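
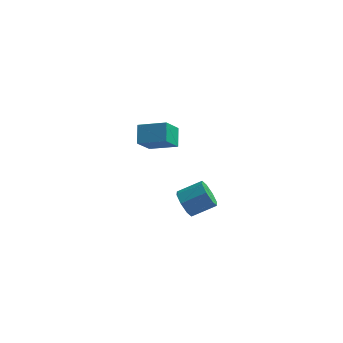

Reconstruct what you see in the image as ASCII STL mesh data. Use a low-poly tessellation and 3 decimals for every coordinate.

solid 
facet normal -0.824 -0.341 -0.453
outer loop
vertex -0.06 -4.251 2.059
vertex -0.477 -3.829 2.5
vertex -0.153 -3.737 1.841
endloop
endfacet
facet normal 0.542 -0.243 -0.804
outer loop
vertex -0.06 -4.251 2.059
vertex -0.153 -3.737 1.841
vertex 0.995 -3.814 2.638
endloop
endfacet
facet normal 0.543 -0.240 -0.805
outer loop
vertex 0.995 -3.814 2.638
vertex -0.153 -3.737 1.841
vertex 0.901 -3.299 2.421
endloop
endfacet
facet normal 0.824 0.341 0.453
outer loop
vertex 0.995 -3.814 2.638
vertex 0.901 -3.299 2.421
vertex 0.577 -3.391 3.08
endloop
endfacet
facet normal -0.824 -0.342 -0.453
outer loop
vertex -0.153 -3.737 1.841
vertex -0.477 -3.829 2.5
vertex -0.437 -3.276 2.01
endloop
endfacet
facet normal 0.266 0.472 -0.840
outer loop
vertex -0.153 -3.737 1.841
vertex -0.437 -3.276 2.01
vertex 0.901 -3.299 2.421
endloop
endfacet
facet normal 0.266 0.471 -0.841
outer loop
vertex 0.901 -3.299 2.421
vertex -0.437 -3.276 2.01
vertex 0.617 -2.839 2.589
endloop
endfacet
facet normal 0.823 0.343 0.453
outer loop
vertex 0.901 -3.299 2.421
vertex 0.617 -2.839 2.589
vertex 0.577 -3.391 3.08
endloop
endfacet
facet normal -0.824 -0.341 -0.452
outer loop
vertex -0.437 -3.276 2.01
vertex -0.477 -3.829 2.5
vertex -0.744 -3.139 2.466
endloop
endfacet
facet normal -0.165 0.908 -0.384
outer loop
vertex -0.437 -3.276 2.01
vertex -0.744 -3.139 2.466
vertex 0.617 -2.839 2.589
endloop
endfacet
facet normal -0.165 0.908 -0.384
outer loop
vertex 0.617 -2.839 2.589
vertex -0.744 -3.139 2.466
vertex 0.31 -2.702 3.045
endloop
endfacet
facet normal 0.824 0.342 0.452
outer loop
vertex 0.617 -2.839 2.589
vertex 0.31 -2.702 3.045
vertex 0.577 -3.391 3.08
endloop
endfacet
facet normal -0.824 -0.341 -0.453
outer loop
vertex -0.744 -3.139 2.466
vertex -0.477 -3.829 2.5
vertex -0.895 -3.406 2.942
endloop
endfacet
facet normal -0.500 0.813 0.297
outer loop
vertex -0.744 -3.139 2.466
vertex -0.895 -3.406 2.942
vertex 0.31 -2.702 3.045
endloop
endfacet
facet normal -0.500 0.813 0.298
outer loop
vertex 0.31 -2.702 3.045
vertex -0.895 -3.406 2.942
vertex 0.16 -2.969 3.521
endloop
endfacet
facet normal 0.824 0.342 0.452
outer loop
vertex 0.31 -2.702 3.045
vertex 0.16 -2.969 3.521
vertex 0.577 -3.391 3.08
endloop
endfacet
facet normal -0.824 -0.341 -0.453
outer loop
vertex -0.895 -3.406 2.942
vertex -0.477 -3.829 2.5
vertex -0.801 -3.921 3.159
endloop
endfacet
facet normal -0.542 0.241 0.805
outer loop
vertex -0.895 -3.406 2.942
vertex -0.801 -3.921 3.159
vertex 0.16 -2.969 3.521
endloop
endfacet
facet normal -0.543 0.243 0.804
outer loop
vertex 0.16 -2.969 3.521
vertex -0.801 -3.921 3.159
vertex 0.253 -3.483 3.739
endloop
endfacet
facet normal 0.824 0.341 0.453
outer loop
vertex 0.16 -2.969 3.521
vertex 0.253 -3.483 3.739
vertex 0.577 -3.391 3.08
endloop
endfacet
facet normal -0.823 -0.343 -0.453
outer loop
vertex -0.801 -3.921 3.159
vertex -0.477 -3.829 2.5
vertex -0.517 -4.381 2.991
endloop
endfacet
facet normal -0.267 -0.472 0.841
outer loop
vertex -0.801 -3.921 3.159
vertex -0.517 -4.381 2.991
vertex 0.253 -3.483 3.739
endloop
endfacet
facet normal -0.266 -0.472 0.841
outer loop
vertex 0.253 -3.483 3.739
vertex -0.517 -4.381 2.991
vertex 0.537 -3.944 3.57
endloop
endfacet
facet normal 0.824 0.342 0.453
outer loop
vertex 0.253 -3.483 3.739
vertex 0.537 -3.944 3.57
vertex 0.577 -3.391 3.08
endloop
endfacet
facet normal -0.824 -0.342 -0.452
outer loop
vertex -0.517 -4.381 2.991
vertex -0.477 -3.829 2.5
vertex -0.21 -4.518 2.535
endloop
endfacet
facet normal 0.165 -0.908 0.384
outer loop
vertex -0.517 -4.381 2.991
vertex -0.21 -4.518 2.535
vertex 0.537 -3.944 3.57
endloop
endfacet
facet normal 0.165 -0.908 0.384
outer loop
vertex 0.537 -3.944 3.57
vertex -0.21 -4.518 2.535
vertex 0.844 -4.081 3.114
endloop
endfacet
facet normal 0.824 0.341 0.452
outer loop
vertex 0.537 -3.944 3.57
vertex 0.844 -4.081 3.114
vertex 0.577 -3.391 3.08
endloop
endfacet
facet normal -0.824 -0.342 -0.452
outer loop
vertex -0.21 -4.518 2.535
vertex -0.477 -3.829 2.5
vertex -0.06 -4.251 2.059
endloop
endfacet
facet normal 0.501 -0.813 -0.298
outer loop
vertex -0.21 -4.518 2.535
vertex -0.06 -4.251 2.059
vertex 0.844 -4.081 3.114
endloop
endfacet
facet normal 0.500 -0.813 -0.298
outer loop
vertex 0.844 -4.081 3.114
vertex -0.06 -4.251 2.059
vertex 0.995 -3.814 2.638
endloop
endfacet
facet normal 0.824 0.341 0.453
outer loop
vertex 0.844 -4.081 3.114
vertex 0.995 -3.814 2.638
vertex 0.577 -3.391 3.08
endloop
endfacet
facet normal -0.947 0.057 -0.316
outer loop
vertex -4.037 2.349 2.585
vertex -3.643 3.217 1.561
vertex -3.867 1.488 1.921
endloop
endfacet
facet normal -0.282 -0.620 0.732
outer loop
vertex -2.437 1.403 2.399
vertex -4.037 2.349 2.585
vertex -3.867 1.488 1.921
endloop
endfacet
facet normal -0.947 0.057 -0.317
outer loop
vertex -3.867 1.488 1.921
vertex -3.643 3.217 1.561
vertex -3.472 2.357 0.897
endloop
endfacet
facet normal 0.155 -0.782 -0.604
outer loop
vertex -3.472 2.357 0.897
vertex -2.437 1.403 2.399
vertex -3.867 1.488 1.921
endloop
endfacet
facet normal -0.155 0.782 0.603
outer loop
vertex -4.037 2.349 2.585
vertex -2.213 3.132 2.039
vertex -3.643 3.217 1.561
endloop
endfacet
facet normal -0.282 -0.621 0.731
outer loop
vertex -2.608 2.263 3.063
vertex -4.037 2.349 2.585
vertex -2.437 1.403 2.399
endloop
endfacet
facet normal -0.155 0.782 0.604
outer loop
vertex -2.608 2.263 3.063
vertex -2.213 3.132 2.039
vertex -4.037 2.349 2.585
endloop
endfacet
facet normal 0.281 0.621 -0.732
outer loop
vertex -3.643 3.217 1.561
vertex -2.213 3.132 2.039
vertex -3.472 2.357 0.897
endloop
endfacet
facet normal 0.155 -0.782 -0.603
outer loop
vertex -2.043 2.271 1.375
vertex -2.437 1.403 2.399
vertex -3.472 2.357 0.897
endloop
endfacet
facet normal 0.282 0.620 -0.732
outer loop
vertex -3.472 2.357 0.897
vertex -2.213 3.132 2.039
vertex -2.043 2.271 1.375
endloop
endfacet
facet normal 0.947 -0.056 0.317
outer loop
vertex -2.043 2.271 1.375
vertex -2.608 2.263 3.063
vertex -2.437 1.403 2.399
endloop
endfacet
facet normal 0.947 -0.057 0.317
outer loop
vertex -2.213 3.132 2.039
vertex -2.608 2.263 3.063
vertex -2.043 2.271 1.375
endloop
endfacet

endsolid


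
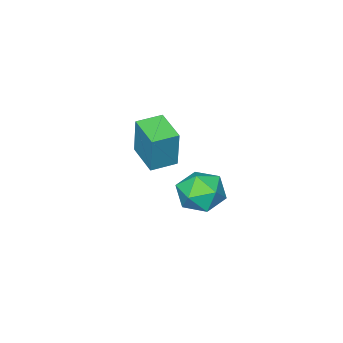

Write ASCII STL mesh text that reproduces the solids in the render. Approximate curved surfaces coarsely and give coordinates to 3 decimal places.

solid 
facet normal -0.946 0.321 0.050
outer loop
vertex -2.154 -4.123 2.485
vertex -1.642 -2.565 2.167
vertex -2.379 -4.467 0.436
endloop
endfacet
facet normal -0.307 -0.933 0.190
outer loop
vertex -1.178 -4.875 0.373
vertex -2.154 -4.123 2.485
vertex -2.379 -4.467 0.436
endloop
endfacet
facet normal -0.946 0.321 0.050
outer loop
vertex -2.379 -4.467 0.436
vertex -1.642 -2.565 2.167
vertex -1.867 -2.91 0.118
endloop
endfacet
facet normal -0.107 -0.165 -0.980
outer loop
vertex -1.867 -2.91 0.118
vertex -1.178 -4.875 0.373
vertex -2.379 -4.467 0.436
endloop
endfacet
facet normal 0.107 0.165 0.980
outer loop
vertex -2.154 -4.123 2.485
vertex -0.441 -2.973 2.104
vertex -1.642 -2.565 2.167
endloop
endfacet
facet normal -0.306 -0.933 0.191
outer loop
vertex -0.953 -4.53 2.422
vertex -2.154 -4.123 2.485
vertex -1.178 -4.875 0.373
endloop
endfacet
facet normal 0.107 0.165 0.980
outer loop
vertex -0.953 -4.53 2.422
vertex -0.441 -2.973 2.104
vertex -2.154 -4.123 2.485
endloop
endfacet
facet normal 0.307 0.932 -0.191
outer loop
vertex -1.642 -2.565 2.167
vertex -0.441 -2.973 2.104
vertex -1.867 -2.91 0.118
endloop
endfacet
facet normal -0.107 -0.165 -0.980
outer loop
vertex -0.666 -3.317 0.055
vertex -1.178 -4.875 0.373
vertex -1.867 -2.91 0.118
endloop
endfacet
facet normal 0.306 0.933 -0.190
outer loop
vertex -1.867 -2.91 0.118
vertex -0.441 -2.973 2.104
vertex -0.666 -3.317 0.055
endloop
endfacet
facet normal 0.946 -0.321 -0.050
outer loop
vertex -0.666 -3.317 0.055
vertex -0.953 -4.53 2.422
vertex -1.178 -4.875 0.373
endloop
endfacet
facet normal 0.946 -0.321 -0.050
outer loop
vertex -0.441 -2.973 2.104
vertex -0.953 -4.53 2.422
vertex -0.666 -3.317 0.055
endloop
endfacet
facet normal -0.385 -0.220 0.896
outer loop
vertex -0.07 1.371 2.4
vertex 0.269 0.305 2.284
vertex 0.949 1.062 2.762
endloop
endfacet
facet normal -0.170 0.459 0.872
outer loop
vertex -0.07 1.371 2.4
vertex 0.949 1.062 2.762
vertex 0.817 2.04 2.221
endloop
endfacet
facet normal -0.521 0.782 0.341
outer loop
vertex -0.07 1.371 2.4
vertex 0.817 2.04 2.221
vertex 0.054 1.886 1.408
endloop
endfacet
facet normal -0.953 0.302 0.038
outer loop
vertex -0.07 1.371 2.4
vertex 0.054 1.886 1.408
vertex -0.284 0.814 1.446
endloop
endfacet
facet normal -0.869 -0.318 0.380
outer loop
vertex -0.07 1.371 2.4
vertex -0.284 0.814 1.446
vertex 0.269 0.305 2.284
endloop
endfacet
facet normal 0.525 0.465 0.713
outer loop
vertex 0.817 2.04 2.221
vertex 0.949 1.062 2.762
vertex 1.704 1.386 1.994
endloop
endfacet
facet normal 0.178 -0.635 0.752
outer loop
vertex 0.949 1.062 2.762
vertex 0.269 0.305 2.284
vertex 1.366 0.314 2.032
endloop
endfacet
facet normal -0.605 -0.792 -0.082
outer loop
vertex 0.269 0.305 2.284
vertex -0.284 0.814 1.446
vertex 0.603 0.16 1.219
endloop
endfacet
facet normal -0.740 0.211 -0.639
outer loop
vertex -0.284 0.814 1.446
vertex 0.054 1.886 1.408
vertex 0.471 1.138 0.678
endloop
endfacet
facet normal -0.042 0.988 -0.148
outer loop
vertex 0.054 1.886 1.408
vertex 0.817 2.04 2.221
vertex 1.151 1.895 1.156
endloop
endfacet
facet normal 0.953 -0.302 -0.038
outer loop
vertex 1.49 0.829 1.04
vertex 1.704 1.386 1.994
vertex 1.366 0.314 2.032
endloop
endfacet
facet normal 0.521 -0.782 -0.341
outer loop
vertex 1.49 0.829 1.04
vertex 1.366 0.314 2.032
vertex 0.603 0.16 1.219
endloop
endfacet
facet normal 0.170 -0.459 -0.872
outer loop
vertex 1.49 0.829 1.04
vertex 0.603 0.16 1.219
vertex 0.471 1.138 0.678
endloop
endfacet
facet normal 0.385 0.220 -0.896
outer loop
vertex 1.49 0.829 1.04
vertex 0.471 1.138 0.678
vertex 1.151 1.895 1.156
endloop
endfacet
facet normal 0.869 0.318 -0.380
outer loop
vertex 1.49 0.829 1.04
vertex 1.151 1.895 1.156
vertex 1.704 1.386 1.994
endloop
endfacet
facet normal 0.740 -0.211 0.639
outer loop
vertex 1.366 0.314 2.032
vertex 1.704 1.386 1.994
vertex 0.949 1.062 2.762
endloop
endfacet
facet normal 0.042 -0.988 0.148
outer loop
vertex 0.603 0.16 1.219
vertex 1.366 0.314 2.032
vertex 0.269 0.305 2.284
endloop
endfacet
facet normal -0.525 -0.465 -0.713
outer loop
vertex 0.471 1.138 0.678
vertex 0.603 0.16 1.219
vertex -0.284 0.814 1.446
endloop
endfacet
facet normal -0.178 0.635 -0.752
outer loop
vertex 1.151 1.895 1.156
vertex 0.471 1.138 0.678
vertex 0.054 1.886 1.408
endloop
endfacet
facet normal 0.605 0.792 0.082
outer loop
vertex 1.704 1.386 1.994
vertex 1.151 1.895 1.156
vertex 0.817 2.04 2.221
endloop
endfacet

endsolid


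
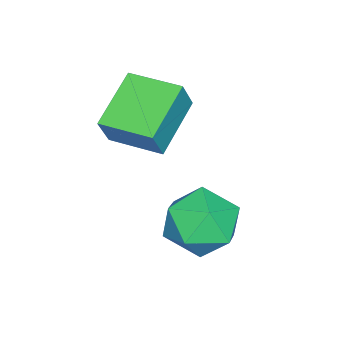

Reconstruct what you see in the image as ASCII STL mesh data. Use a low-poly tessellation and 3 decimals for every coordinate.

solid 
facet normal 0.155 -0.189 0.970
outer loop
vertex 3.664 1.355 -3.097
vertex 2.747 0.723 -3.073
vertex 3.732 0.265 -3.32
endloop
endfacet
facet normal 0.773 -0.080 0.629
outer loop
vertex 3.664 1.355 -3.097
vertex 3.732 0.265 -3.32
vertex 4.307 0.997 -3.933
endloop
endfacet
facet normal 0.751 0.569 0.334
outer loop
vertex 3.664 1.355 -3.097
vertex 4.307 0.997 -3.933
vertex 3.677 1.906 -4.065
endloop
endfacet
facet normal 0.120 0.862 0.492
outer loop
vertex 3.664 1.355 -3.097
vertex 3.677 1.906 -4.065
vertex 2.712 1.737 -3.533
endloop
endfacet
facet normal -0.248 0.393 0.885
outer loop
vertex 3.664 1.355 -3.097
vertex 2.712 1.737 -3.533
vertex 2.747 0.723 -3.073
endloop
endfacet
facet normal 0.822 -0.560 0.103
outer loop
vertex 4.307 0.997 -3.933
vertex 3.732 0.265 -3.32
vertex 3.788 0.143 -4.427
endloop
endfacet
facet normal -0.178 -0.735 0.654
outer loop
vertex 3.732 0.265 -3.32
vertex 2.747 0.723 -3.073
vertex 2.823 -0.026 -3.895
endloop
endfacet
facet normal -0.831 0.206 0.517
outer loop
vertex 2.747 0.723 -3.073
vertex 2.712 1.737 -3.533
vertex 2.193 0.883 -4.027
endloop
endfacet
facet normal -0.234 0.965 -0.118
outer loop
vertex 2.712 1.737 -3.533
vertex 3.677 1.906 -4.065
vertex 2.768 1.615 -4.64
endloop
endfacet
facet normal 0.787 0.491 -0.375
outer loop
vertex 3.677 1.906 -4.065
vertex 4.307 0.997 -3.933
vertex 3.753 1.157 -4.887
endloop
endfacet
facet normal -0.120 -0.862 -0.492
outer loop
vertex 2.836 0.525 -4.863
vertex 3.788 0.143 -4.427
vertex 2.823 -0.026 -3.895
endloop
endfacet
facet normal -0.751 -0.569 -0.334
outer loop
vertex 2.836 0.525 -4.863
vertex 2.823 -0.026 -3.895
vertex 2.193 0.883 -4.027
endloop
endfacet
facet normal -0.773 0.080 -0.629
outer loop
vertex 2.836 0.525 -4.863
vertex 2.193 0.883 -4.027
vertex 2.768 1.615 -4.64
endloop
endfacet
facet normal -0.155 0.189 -0.970
outer loop
vertex 2.836 0.525 -4.863
vertex 2.768 1.615 -4.64
vertex 3.753 1.157 -4.887
endloop
endfacet
facet normal 0.248 -0.393 -0.885
outer loop
vertex 2.836 0.525 -4.863
vertex 3.753 1.157 -4.887
vertex 3.788 0.143 -4.427
endloop
endfacet
facet normal 0.234 -0.965 0.118
outer loop
vertex 2.823 -0.026 -3.895
vertex 3.788 0.143 -4.427
vertex 3.732 0.265 -3.32
endloop
endfacet
facet normal -0.787 -0.491 0.375
outer loop
vertex 2.193 0.883 -4.027
vertex 2.823 -0.026 -3.895
vertex 2.747 0.723 -3.073
endloop
endfacet
facet normal -0.822 0.560 -0.103
outer loop
vertex 2.768 1.615 -4.64
vertex 2.193 0.883 -4.027
vertex 2.712 1.737 -3.533
endloop
endfacet
facet normal 0.178 0.735 -0.654
outer loop
vertex 3.753 1.157 -4.887
vertex 2.768 1.615 -4.64
vertex 3.677 1.906 -4.065
endloop
endfacet
facet normal 0.831 -0.206 -0.517
outer loop
vertex 3.788 0.143 -4.427
vertex 3.753 1.157 -4.887
vertex 4.307 0.997 -3.933
endloop
endfacet
facet normal -0.892 0.017 0.452
outer loop
vertex 1.229 -2.098 -0.722
vertex 1.277 -0.529 -0.686
vertex 0.723 -2.059 -1.721
endloop
endfacet
facet normal -0.031 -0.999 -0.023
outer loop
vertex 2.363 -2.091 -2.554
vertex 1.229 -2.098 -0.722
vertex 0.723 -2.059 -1.721
endloop
endfacet
facet normal -0.892 0.017 0.453
outer loop
vertex 0.723 -2.059 -1.721
vertex 1.277 -0.529 -0.686
vertex 0.771 -0.491 -1.684
endloop
endfacet
facet normal -0.452 0.035 -0.891
outer loop
vertex 0.771 -0.491 -1.684
vertex 2.363 -2.091 -2.554
vertex 0.723 -2.059 -1.721
endloop
endfacet
facet normal 0.452 -0.034 0.891
outer loop
vertex 1.229 -2.098 -0.722
vertex 2.917 -0.561 -1.519
vertex 1.277 -0.529 -0.686
endloop
endfacet
facet normal -0.030 -0.999 -0.023
outer loop
vertex 2.869 -2.129 -1.556
vertex 1.229 -2.098 -0.722
vertex 2.363 -2.091 -2.554
endloop
endfacet
facet normal 0.452 -0.035 0.891
outer loop
vertex 2.869 -2.129 -1.556
vertex 2.917 -0.561 -1.519
vertex 1.229 -2.098 -0.722
endloop
endfacet
facet normal 0.031 0.999 0.022
outer loop
vertex 1.277 -0.529 -0.686
vertex 2.917 -0.561 -1.519
vertex 0.771 -0.491 -1.684
endloop
endfacet
facet normal -0.453 0.034 -0.891
outer loop
vertex 2.411 -0.522 -2.518
vertex 2.363 -2.091 -2.554
vertex 0.771 -0.491 -1.684
endloop
endfacet
facet normal 0.031 0.999 0.023
outer loop
vertex 0.771 -0.491 -1.684
vertex 2.917 -0.561 -1.519
vertex 2.411 -0.522 -2.518
endloop
endfacet
facet normal 0.892 -0.017 -0.453
outer loop
vertex 2.411 -0.522 -2.518
vertex 2.869 -2.129 -1.556
vertex 2.363 -2.091 -2.554
endloop
endfacet
facet normal 0.892 -0.017 -0.452
outer loop
vertex 2.917 -0.561 -1.519
vertex 2.869 -2.129 -1.556
vertex 2.411 -0.522 -2.518
endloop
endfacet

endsolid


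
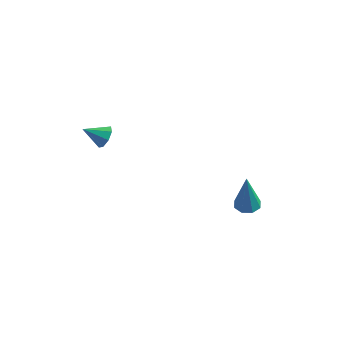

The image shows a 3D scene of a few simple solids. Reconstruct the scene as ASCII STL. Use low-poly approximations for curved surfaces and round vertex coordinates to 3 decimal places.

solid 
facet normal 0.023 0.045 -0.999
outer loop
vertex 2.802 2.193 -5.036
vertex 2.115 2.248 -5.049
vertex 2.639 2.695 -5.017
endloop
endfacet
facet normal 0.906 0.282 0.314
outer loop
vertex 2.802 2.193 -5.036
vertex 2.639 2.695 -5.017
vertex 2.065 2.152 -2.871
endloop
endfacet
facet normal 0.023 0.045 -0.999
outer loop
vertex 2.639 2.695 -5.017
vertex 2.115 2.248 -5.049
vertex 2.169 2.935 -5.017
endloop
endfacet
facet normal 0.430 0.841 0.328
outer loop
vertex 2.639 2.695 -5.017
vertex 2.169 2.935 -5.017
vertex 2.065 2.152 -2.871
endloop
endfacet
facet normal 0.021 0.045 -0.999
outer loop
vertex 2.169 2.935 -5.017
vertex 2.115 2.248 -5.049
vertex 1.667 2.773 -5.035
endloop
endfacet
facet normal -0.302 0.900 0.314
outer loop
vertex 2.169 2.935 -5.017
vertex 1.667 2.773 -5.035
vertex 2.065 2.152 -2.871
endloop
endfacet
facet normal 0.023 0.046 -0.999
outer loop
vertex 1.667 2.773 -5.035
vertex 2.115 2.248 -5.049
vertex 1.427 2.303 -5.062
endloop
endfacet
facet normal -0.861 0.424 0.280
outer loop
vertex 1.667 2.773 -5.035
vertex 1.427 2.303 -5.062
vertex 2.065 2.152 -2.871
endloop
endfacet
facet normal 0.022 0.043 -0.999
outer loop
vertex 1.427 2.303 -5.062
vertex 2.115 2.248 -5.049
vertex 1.59 1.801 -5.08
endloop
endfacet
facet normal -0.919 -0.307 0.246
outer loop
vertex 1.427 2.303 -5.062
vertex 1.59 1.801 -5.08
vertex 2.065 2.152 -2.871
endloop
endfacet
facet normal 0.022 0.043 -0.999
outer loop
vertex 1.59 1.801 -5.08
vertex 2.115 2.248 -5.049
vertex 2.06 1.561 -5.08
endloop
endfacet
facet normal -0.442 -0.866 0.233
outer loop
vertex 1.59 1.801 -5.08
vertex 2.06 1.561 -5.08
vertex 2.065 2.152 -2.871
endloop
endfacet
facet normal 0.022 0.043 -0.999
outer loop
vertex 2.06 1.561 -5.08
vertex 2.115 2.248 -5.049
vertex 2.562 1.723 -5.062
endloop
endfacet
facet normal 0.290 -0.925 0.247
outer loop
vertex 2.06 1.561 -5.08
vertex 2.562 1.723 -5.062
vertex 2.065 2.152 -2.871
endloop
endfacet
facet normal 0.022 0.044 -0.999
outer loop
vertex 2.562 1.723 -5.062
vertex 2.115 2.248 -5.049
vertex 2.802 2.193 -5.036
endloop
endfacet
facet normal 0.849 -0.449 0.280
outer loop
vertex 2.562 1.723 -5.062
vertex 2.802 2.193 -5.036
vertex 2.065 2.152 -2.871
endloop
endfacet
facet normal 0.789 0.330 -0.518
outer loop
vertex -3.153 -2.025 2.813
vertex -3.51 -2.005 2.282
vertex -3.374 -1.592 2.752
endloop
endfacet
facet normal 0.022 0.150 0.988
outer loop
vertex -3.153 -2.025 2.813
vertex -3.374 -1.592 2.752
vertex -4.45 -2.395 2.898
endloop
endfacet
facet normal 0.790 0.329 -0.517
outer loop
vertex -3.374 -1.592 2.752
vertex -3.51 -2.005 2.282
vertex -3.674 -1.4 2.416
endloop
endfacet
facet normal -0.372 0.623 0.688
outer loop
vertex -3.374 -1.592 2.752
vertex -3.674 -1.4 2.416
vertex -4.45 -2.395 2.898
endloop
endfacet
facet normal 0.790 0.329 -0.517
outer loop
vertex -3.674 -1.4 2.416
vertex -3.51 -2.005 2.282
vertex -3.878 -1.563 2.001
endloop
endfacet
facet normal -0.755 0.645 0.117
outer loop
vertex -3.674 -1.4 2.416
vertex -3.878 -1.563 2.001
vertex -4.45 -2.395 2.898
endloop
endfacet
facet normal 0.790 0.329 -0.517
outer loop
vertex -3.878 -1.563 2.001
vertex -3.51 -2.005 2.282
vertex -3.866 -1.984 1.751
endloop
endfacet
facet normal -0.900 0.203 -0.385
outer loop
vertex -3.878 -1.563 2.001
vertex -3.866 -1.984 1.751
vertex -4.45 -2.395 2.898
endloop
endfacet
facet normal 0.790 0.329 -0.517
outer loop
vertex -3.866 -1.984 1.751
vertex -3.51 -2.005 2.282
vertex -3.646 -2.417 1.812
endloop
endfacet
facet normal -0.725 -0.443 -0.528
outer loop
vertex -3.866 -1.984 1.751
vertex -3.646 -2.417 1.812
vertex -4.45 -2.395 2.898
endloop
endfacet
facet normal 0.791 0.328 -0.517
outer loop
vertex -3.646 -2.417 1.812
vertex -3.51 -2.005 2.282
vertex -3.346 -2.609 2.149
endloop
endfacet
facet normal -0.331 -0.916 -0.227
outer loop
vertex -3.646 -2.417 1.812
vertex -3.346 -2.609 2.149
vertex -4.45 -2.395 2.898
endloop
endfacet
facet normal 0.790 0.329 -0.518
outer loop
vertex -3.346 -2.609 2.149
vertex -3.51 -2.005 2.282
vertex -3.142 -2.446 2.563
endloop
endfacet
facet normal 0.051 -0.938 0.344
outer loop
vertex -3.346 -2.609 2.149
vertex -3.142 -2.446 2.563
vertex -4.45 -2.395 2.898
endloop
endfacet
facet normal 0.790 0.328 -0.518
outer loop
vertex -3.142 -2.446 2.563
vertex -3.51 -2.005 2.282
vertex -3.153 -2.025 2.813
endloop
endfacet
facet normal 0.197 -0.497 0.845
outer loop
vertex -3.142 -2.446 2.563
vertex -3.153 -2.025 2.813
vertex -4.45 -2.395 2.898
endloop
endfacet

endsolid


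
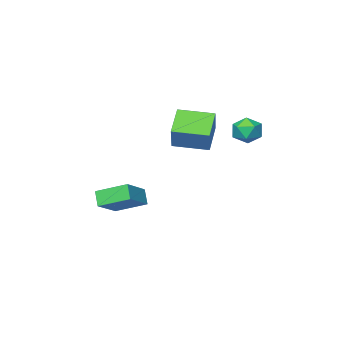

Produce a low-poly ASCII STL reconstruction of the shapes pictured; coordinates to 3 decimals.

solid 
facet normal -0.718 0.689 -0.095
outer loop
vertex -1.612 1.194 2.044
vertex -0.752 1.97 1.173
vertex -2.11 0.526 0.957
endloop
endfacet
facet normal -0.593 -0.536 0.601
outer loop
vertex -0.968 -0.57 1.107
vertex -1.612 1.194 2.044
vertex -2.11 0.526 0.957
endloop
endfacet
facet normal -0.718 0.689 -0.095
outer loop
vertex -2.11 0.526 0.957
vertex -0.752 1.97 1.173
vertex -1.25 1.302 0.085
endloop
endfacet
facet normal -0.364 -0.488 -0.793
outer loop
vertex -1.25 1.302 0.085
vertex -0.968 -0.57 1.107
vertex -2.11 0.526 0.957
endloop
endfacet
facet normal 0.364 0.488 0.794
outer loop
vertex -1.612 1.194 2.044
vertex 0.39 0.874 1.323
vertex -0.752 1.97 1.173
endloop
endfacet
facet normal -0.594 -0.536 0.601
outer loop
vertex -0.47 0.098 2.195
vertex -1.612 1.194 2.044
vertex -0.968 -0.57 1.107
endloop
endfacet
facet normal 0.364 0.488 0.793
outer loop
vertex -0.47 0.098 2.195
vertex 0.39 0.874 1.323
vertex -1.612 1.194 2.044
endloop
endfacet
facet normal 0.593 0.536 -0.601
outer loop
vertex -0.752 1.97 1.173
vertex 0.39 0.874 1.323
vertex -1.25 1.302 0.085
endloop
endfacet
facet normal -0.363 -0.488 -0.794
outer loop
vertex -0.108 0.206 0.236
vertex -0.968 -0.57 1.107
vertex -1.25 1.302 0.085
endloop
endfacet
facet normal 0.593 0.536 -0.601
outer loop
vertex -1.25 1.302 0.085
vertex 0.39 0.874 1.323
vertex -0.108 0.206 0.236
endloop
endfacet
facet normal 0.718 -0.690 0.095
outer loop
vertex -0.108 0.206 0.236
vertex -0.47 0.098 2.195
vertex -0.968 -0.57 1.107
endloop
endfacet
facet normal 0.718 -0.689 0.095
outer loop
vertex 0.39 0.874 1.323
vertex -0.47 0.098 2.195
vertex -0.108 0.206 0.236
endloop
endfacet
facet normal -0.562 0.739 0.373
outer loop
vertex 1.435 -0.776 -1.918
vertex 1.618 -0.3 -2.586
vertex 0.198 -1.342 -2.66
endloop
endfacet
facet normal -0.218 -0.566 0.795
outer loop
vertex 1.062 -2.48 -3.234
vertex 1.435 -0.776 -1.918
vertex 0.198 -1.342 -2.66
endloop
endfacet
facet normal -0.561 0.739 0.373
outer loop
vertex 0.198 -1.342 -2.66
vertex 1.618 -0.3 -2.586
vertex 0.38 -0.866 -3.328
endloop
endfacet
facet normal -0.799 -0.365 -0.478
outer loop
vertex 0.38 -0.866 -3.328
vertex 1.062 -2.48 -3.234
vertex 0.198 -1.342 -2.66
endloop
endfacet
facet normal 0.799 0.365 0.479
outer loop
vertex 1.435 -0.776 -1.918
vertex 2.482 -1.438 -3.16
vertex 1.618 -0.3 -2.586
endloop
endfacet
facet normal -0.218 -0.566 0.795
outer loop
vertex 2.3 -1.914 -2.492
vertex 1.435 -0.776 -1.918
vertex 1.062 -2.48 -3.234
endloop
endfacet
facet normal 0.798 0.366 0.478
outer loop
vertex 2.3 -1.914 -2.492
vertex 2.482 -1.438 -3.16
vertex 1.435 -0.776 -1.918
endloop
endfacet
facet normal 0.218 0.566 -0.795
outer loop
vertex 1.618 -0.3 -2.586
vertex 2.482 -1.438 -3.16
vertex 0.38 -0.866 -3.328
endloop
endfacet
facet normal -0.798 -0.365 -0.479
outer loop
vertex 1.245 -2.004 -3.902
vertex 1.062 -2.48 -3.234
vertex 0.38 -0.866 -3.328
endloop
endfacet
facet normal 0.218 0.566 -0.795
outer loop
vertex 0.38 -0.866 -3.328
vertex 2.482 -1.438 -3.16
vertex 1.245 -2.004 -3.902
endloop
endfacet
facet normal 0.561 -0.739 -0.373
outer loop
vertex 1.245 -2.004 -3.902
vertex 2.3 -1.914 -2.492
vertex 1.062 -2.48 -3.234
endloop
endfacet
facet normal 0.562 -0.738 -0.373
outer loop
vertex 2.482 -1.438 -3.16
vertex 2.3 -1.914 -2.492
vertex 1.245 -2.004 -3.902
endloop
endfacet
facet normal -0.605 -0.212 0.767
outer loop
vertex -1.821 4.022 2.18
vertex -1.669 3.327 2.108
vertex -1.27 3.738 2.536
endloop
endfacet
facet normal -0.318 0.438 0.841
outer loop
vertex -1.821 4.022 2.18
vertex -1.27 3.738 2.536
vertex -1.204 4.379 2.227
endloop
endfacet
facet normal -0.498 0.824 0.270
outer loop
vertex -1.821 4.022 2.18
vertex -1.204 4.379 2.227
vertex -1.562 4.365 1.609
endloop
endfacet
facet normal -0.896 0.414 -0.158
outer loop
vertex -1.821 4.022 2.18
vertex -1.562 4.365 1.609
vertex -1.85 3.714 1.535
endloop
endfacet
facet normal -0.962 -0.226 0.151
outer loop
vertex -1.821 4.022 2.18
vertex -1.85 3.714 1.535
vertex -1.669 3.327 2.108
endloop
endfacet
facet normal 0.391 0.367 0.844
outer loop
vertex -1.204 4.379 2.227
vertex -1.27 3.738 2.536
vertex -0.67 3.906 2.185
endloop
endfacet
facet normal -0.072 -0.685 0.725
outer loop
vertex -1.27 3.738 2.536
vertex -1.669 3.327 2.108
vertex -0.958 3.255 2.111
endloop
endfacet
facet normal -0.650 -0.709 -0.274
outer loop
vertex -1.669 3.327 2.108
vertex -1.85 3.714 1.535
vertex -1.316 3.241 1.493
endloop
endfacet
facet normal -0.544 0.328 -0.772
outer loop
vertex -1.85 3.714 1.535
vertex -1.562 4.365 1.609
vertex -1.25 3.882 1.184
endloop
endfacet
facet normal 0.101 0.992 -0.081
outer loop
vertex -1.562 4.365 1.609
vertex -1.204 4.379 2.227
vertex -0.851 4.293 1.612
endloop
endfacet
facet normal 0.896 -0.414 0.158
outer loop
vertex -0.699 3.598 1.54
vertex -0.67 3.906 2.185
vertex -0.958 3.255 2.111
endloop
endfacet
facet normal 0.498 -0.824 -0.270
outer loop
vertex -0.699 3.598 1.54
vertex -0.958 3.255 2.111
vertex -1.316 3.241 1.493
endloop
endfacet
facet normal 0.318 -0.438 -0.841
outer loop
vertex -0.699 3.598 1.54
vertex -1.316 3.241 1.493
vertex -1.25 3.882 1.184
endloop
endfacet
facet normal 0.605 0.212 -0.767
outer loop
vertex -0.699 3.598 1.54
vertex -1.25 3.882 1.184
vertex -0.851 4.293 1.612
endloop
endfacet
facet normal 0.962 0.226 -0.151
outer loop
vertex -0.699 3.598 1.54
vertex -0.851 4.293 1.612
vertex -0.67 3.906 2.185
endloop
endfacet
facet normal 0.544 -0.328 0.772
outer loop
vertex -0.958 3.255 2.111
vertex -0.67 3.906 2.185
vertex -1.27 3.738 2.536
endloop
endfacet
facet normal -0.101 -0.992 0.081
outer loop
vertex -1.316 3.241 1.493
vertex -0.958 3.255 2.111
vertex -1.669 3.327 2.108
endloop
endfacet
facet normal -0.391 -0.367 -0.844
outer loop
vertex -1.25 3.882 1.184
vertex -1.316 3.241 1.493
vertex -1.85 3.714 1.535
endloop
endfacet
facet normal 0.072 0.685 -0.725
outer loop
vertex -0.851 4.293 1.612
vertex -1.25 3.882 1.184
vertex -1.562 4.365 1.609
endloop
endfacet
facet normal 0.650 0.709 0.274
outer loop
vertex -0.67 3.906 2.185
vertex -0.851 4.293 1.612
vertex -1.204 4.379 2.227
endloop
endfacet

endsolid


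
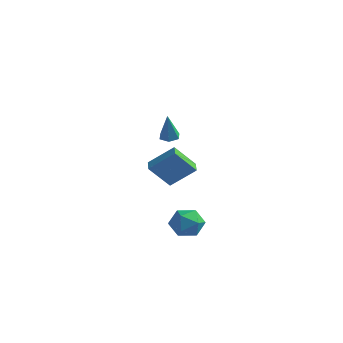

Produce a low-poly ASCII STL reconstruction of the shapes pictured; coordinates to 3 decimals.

solid 
facet normal -0.642 -0.425 -0.638
outer loop
vertex 0.488 0.919 -0.423
vertex -0.123 1.585 -0.251
vertex 1.203 1.936 -1.82
endloop
endfacet
facet normal 0.664 -0.724 -0.187
outer loop
vertex 2.443 2.755 -0.589
vertex 0.488 0.919 -0.423
vertex 1.203 1.936 -1.82
endloop
endfacet
facet normal -0.642 -0.425 -0.638
outer loop
vertex 1.203 1.936 -1.82
vertex -0.123 1.585 -0.251
vertex 0.592 2.602 -1.648
endloop
endfacet
facet normal 0.382 0.544 -0.747
outer loop
vertex 0.592 2.602 -1.648
vertex 2.443 2.755 -0.589
vertex 1.203 1.936 -1.82
endloop
endfacet
facet normal -0.382 -0.544 0.747
outer loop
vertex 0.488 0.919 -0.423
vertex 1.117 2.404 0.98
vertex -0.123 1.585 -0.251
endloop
endfacet
facet normal 0.664 -0.724 -0.187
outer loop
vertex 1.728 1.738 0.808
vertex 0.488 0.919 -0.423
vertex 2.443 2.755 -0.589
endloop
endfacet
facet normal -0.382 -0.544 0.747
outer loop
vertex 1.728 1.738 0.808
vertex 1.117 2.404 0.98
vertex 0.488 0.919 -0.423
endloop
endfacet
facet normal -0.664 0.724 0.187
outer loop
vertex -0.123 1.585 -0.251
vertex 1.117 2.404 0.98
vertex 0.592 2.602 -1.648
endloop
endfacet
facet normal 0.382 0.544 -0.747
outer loop
vertex 1.832 3.421 -0.417
vertex 2.443 2.755 -0.589
vertex 0.592 2.602 -1.648
endloop
endfacet
facet normal -0.664 0.724 0.187
outer loop
vertex 0.592 2.602 -1.648
vertex 1.117 2.404 0.98
vertex 1.832 3.421 -0.417
endloop
endfacet
facet normal 0.642 0.425 0.638
outer loop
vertex 1.832 3.421 -0.417
vertex 1.728 1.738 0.808
vertex 2.443 2.755 -0.589
endloop
endfacet
facet normal 0.642 0.425 0.638
outer loop
vertex 1.117 2.404 0.98
vertex 1.728 1.738 0.808
vertex 1.832 3.421 -0.417
endloop
endfacet
facet normal -0.124 -0.101 0.987
outer loop
vertex 3.926 0.877 -2.735
vertex 2.91 0.508 -2.9
vertex 3.747 -0.194 -2.867
endloop
endfacet
facet normal 0.560 -0.193 0.806
outer loop
vertex 3.926 0.877 -2.735
vertex 3.747 -0.194 -2.867
vertex 4.606 0.281 -3.35
endloop
endfacet
facet normal 0.782 0.402 0.476
outer loop
vertex 3.926 0.877 -2.735
vertex 4.606 0.281 -3.35
vertex 4.298 1.276 -3.683
endloop
endfacet
facet normal 0.236 0.859 0.454
outer loop
vertex 3.926 0.877 -2.735
vertex 4.298 1.276 -3.683
vertex 3.25 1.417 -3.405
endloop
endfacet
facet normal -0.325 0.549 0.770
outer loop
vertex 3.926 0.877 -2.735
vertex 3.25 1.417 -3.405
vertex 2.91 0.508 -2.9
endloop
endfacet
facet normal 0.594 -0.730 0.339
outer loop
vertex 4.606 0.281 -3.35
vertex 3.747 -0.194 -2.867
vertex 4.01 -0.457 -3.895
endloop
endfacet
facet normal -0.513 -0.582 0.631
outer loop
vertex 3.747 -0.194 -2.867
vertex 2.91 0.508 -2.9
vertex 2.962 -0.316 -3.617
endloop
endfacet
facet normal -0.837 0.469 0.281
outer loop
vertex 2.91 0.508 -2.9
vertex 3.25 1.417 -3.405
vertex 2.654 0.679 -3.95
endloop
endfacet
facet normal 0.069 0.971 -0.231
outer loop
vertex 3.25 1.417 -3.405
vertex 4.298 1.276 -3.683
vertex 3.513 1.154 -4.433
endloop
endfacet
facet normal 0.953 0.230 -0.195
outer loop
vertex 4.298 1.276 -3.683
vertex 4.606 0.281 -3.35
vertex 4.35 0.452 -4.4
endloop
endfacet
facet normal -0.236 -0.859 -0.454
outer loop
vertex 3.334 0.083 -4.565
vertex 4.01 -0.457 -3.895
vertex 2.962 -0.316 -3.617
endloop
endfacet
facet normal -0.782 -0.402 -0.476
outer loop
vertex 3.334 0.083 -4.565
vertex 2.962 -0.316 -3.617
vertex 2.654 0.679 -3.95
endloop
endfacet
facet normal -0.560 0.193 -0.806
outer loop
vertex 3.334 0.083 -4.565
vertex 2.654 0.679 -3.95
vertex 3.513 1.154 -4.433
endloop
endfacet
facet normal 0.124 0.101 -0.987
outer loop
vertex 3.334 0.083 -4.565
vertex 3.513 1.154 -4.433
vertex 4.35 0.452 -4.4
endloop
endfacet
facet normal 0.325 -0.549 -0.770
outer loop
vertex 3.334 0.083 -4.565
vertex 4.35 0.452 -4.4
vertex 4.01 -0.457 -3.895
endloop
endfacet
facet normal -0.069 -0.971 0.231
outer loop
vertex 2.962 -0.316 -3.617
vertex 4.01 -0.457 -3.895
vertex 3.747 -0.194 -2.867
endloop
endfacet
facet normal -0.953 -0.230 0.195
outer loop
vertex 2.654 0.679 -3.95
vertex 2.962 -0.316 -3.617
vertex 2.91 0.508 -2.9
endloop
endfacet
facet normal -0.594 0.730 -0.339
outer loop
vertex 3.513 1.154 -4.433
vertex 2.654 0.679 -3.95
vertex 3.25 1.417 -3.405
endloop
endfacet
facet normal 0.513 0.582 -0.631
outer loop
vertex 4.35 0.452 -4.4
vertex 3.513 1.154 -4.433
vertex 4.298 1.276 -3.683
endloop
endfacet
facet normal 0.837 -0.469 -0.281
outer loop
vertex 4.01 -0.457 -3.895
vertex 4.35 0.452 -4.4
vertex 4.606 0.281 -3.35
endloop
endfacet
facet normal -0.174 0.301 -0.938
outer loop
vertex 3.503 -0.885 2.772
vertex 3.174 -0.44 2.976
vertex 3.753 -0.364 2.893
endloop
endfacet
facet normal 0.903 -0.430 -0.013
outer loop
vertex 3.503 -0.885 2.772
vertex 3.753 -0.364 2.893
vertex 3.486 -0.98 4.664
endloop
endfacet
facet normal -0.174 0.299 -0.938
outer loop
vertex 3.753 -0.364 2.893
vertex 3.174 -0.44 2.976
vertex 3.424 0.081 3.096
endloop
endfacet
facet normal 0.828 0.479 0.291
outer loop
vertex 3.753 -0.364 2.893
vertex 3.424 0.081 3.096
vertex 3.486 -0.98 4.664
endloop
endfacet
facet normal -0.174 0.299 -0.938
outer loop
vertex 3.424 0.081 3.096
vertex 3.174 -0.44 2.976
vertex 2.845 0.005 3.179
endloop
endfacet
facet normal -0.028 0.827 0.561
outer loop
vertex 3.424 0.081 3.096
vertex 2.845 0.005 3.179
vertex 3.486 -0.98 4.664
endloop
endfacet
facet normal -0.173 0.300 -0.938
outer loop
vertex 2.845 0.005 3.179
vertex 3.174 -0.44 2.976
vertex 2.595 -0.515 3.059
endloop
endfacet
facet normal -0.808 0.267 0.526
outer loop
vertex 2.845 0.005 3.179
vertex 2.595 -0.515 3.059
vertex 3.486 -0.98 4.664
endloop
endfacet
facet normal -0.173 0.301 -0.938
outer loop
vertex 2.595 -0.515 3.059
vertex 3.174 -0.44 2.976
vertex 2.924 -0.961 2.855
endloop
endfacet
facet normal -0.734 -0.642 0.221
outer loop
vertex 2.595 -0.515 3.059
vertex 2.924 -0.961 2.855
vertex 3.486 -0.98 4.664
endloop
endfacet
facet normal -0.174 0.301 -0.938
outer loop
vertex 2.924 -0.961 2.855
vertex 3.174 -0.44 2.976
vertex 3.503 -0.885 2.772
endloop
endfacet
facet normal 0.123 -0.991 -0.049
outer loop
vertex 2.924 -0.961 2.855
vertex 3.503 -0.885 2.772
vertex 3.486 -0.98 4.664
endloop
endfacet

endsolid


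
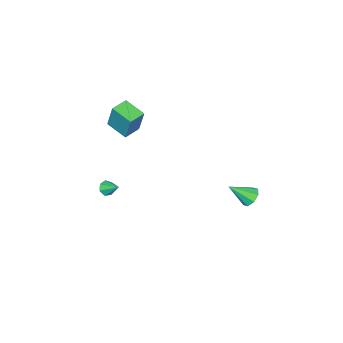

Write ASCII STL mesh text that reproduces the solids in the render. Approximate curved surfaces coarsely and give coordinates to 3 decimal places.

solid 
facet normal -0.995 0.047 0.085
outer loop
vertex 0.419 -4.373 4.245
vertex 0.447 -2.928 3.773
vertex 0.238 -4.957 2.446
endloop
endfacet
facet normal -0.019 -0.950 0.310
outer loop
vertex 1.393 -5.012 2.347
vertex 0.419 -4.373 4.245
vertex 0.238 -4.957 2.446
endloop
endfacet
facet normal -0.995 0.047 0.085
outer loop
vertex 0.238 -4.957 2.446
vertex 0.447 -2.928 3.773
vertex 0.266 -3.513 1.974
endloop
endfacet
facet normal -0.096 -0.308 -0.947
outer loop
vertex 0.266 -3.513 1.974
vertex 1.393 -5.012 2.347
vertex 0.238 -4.957 2.446
endloop
endfacet
facet normal 0.096 0.307 0.947
outer loop
vertex 0.419 -4.373 4.245
vertex 1.602 -2.983 3.674
vertex 0.447 -2.928 3.773
endloop
endfacet
facet normal -0.018 -0.950 0.311
outer loop
vertex 1.574 -4.427 4.146
vertex 0.419 -4.373 4.245
vertex 1.393 -5.012 2.347
endloop
endfacet
facet normal 0.096 0.308 0.947
outer loop
vertex 1.574 -4.427 4.146
vertex 1.602 -2.983 3.674
vertex 0.419 -4.373 4.245
endloop
endfacet
facet normal 0.019 0.950 -0.311
outer loop
vertex 0.447 -2.928 3.773
vertex 1.602 -2.983 3.674
vertex 0.266 -3.513 1.974
endloop
endfacet
facet normal -0.096 -0.307 -0.947
outer loop
vertex 1.421 -3.567 1.875
vertex 1.393 -5.012 2.347
vertex 0.266 -3.513 1.974
endloop
endfacet
facet normal 0.018 0.950 -0.310
outer loop
vertex 0.266 -3.513 1.974
vertex 1.602 -2.983 3.674
vertex 1.421 -3.567 1.875
endloop
endfacet
facet normal 0.995 -0.047 -0.085
outer loop
vertex 1.421 -3.567 1.875
vertex 1.574 -4.427 4.146
vertex 1.393 -5.012 2.347
endloop
endfacet
facet normal 0.995 -0.047 -0.085
outer loop
vertex 1.602 -2.983 3.674
vertex 1.574 -4.427 4.146
vertex 1.421 -3.567 1.875
endloop
endfacet
facet normal -0.547 0.565 -0.618
outer loop
vertex -0.07 4.49 -1.07
vertex -0.681 4.216 -0.78
vertex -0.253 4.789 -0.635
endloop
endfacet
facet normal 0.920 0.368 0.134
outer loop
vertex -0.07 4.49 -1.07
vertex -0.253 4.789 -0.635
vertex 0.221 3.284 0.24
endloop
endfacet
facet normal -0.547 0.565 -0.618
outer loop
vertex -0.253 4.789 -0.635
vertex -0.681 4.216 -0.78
vertex -0.686 4.753 -0.285
endloop
endfacet
facet normal 0.498 0.548 0.672
outer loop
vertex -0.253 4.789 -0.635
vertex -0.686 4.753 -0.285
vertex 0.221 3.284 0.24
endloop
endfacet
facet normal -0.547 0.565 -0.618
outer loop
vertex -0.686 4.753 -0.285
vertex -0.681 4.216 -0.78
vertex -1.117 4.402 -0.224
endloop
endfacet
facet normal -0.095 0.283 0.955
outer loop
vertex -0.686 4.753 -0.285
vertex -1.117 4.402 -0.224
vertex 0.221 3.284 0.24
endloop
endfacet
facet normal -0.547 0.565 -0.618
outer loop
vertex -1.117 4.402 -0.224
vertex -0.681 4.216 -0.78
vertex -1.292 3.943 -0.489
endloop
endfacet
facet normal -0.512 -0.275 0.814
outer loop
vertex -1.117 4.402 -0.224
vertex -1.292 3.943 -0.489
vertex 0.221 3.284 0.24
endloop
endfacet
facet normal -0.547 0.565 -0.618
outer loop
vertex -1.292 3.943 -0.489
vertex -0.681 4.216 -0.78
vertex -1.11 3.643 -0.924
endloop
endfacet
facet normal -0.507 -0.794 0.335
outer loop
vertex -1.292 3.943 -0.489
vertex -1.11 3.643 -0.924
vertex 0.221 3.284 0.24
endloop
endfacet
facet normal -0.547 0.565 -0.617
outer loop
vertex -1.11 3.643 -0.924
vertex -0.681 4.216 -0.78
vertex -0.677 3.68 -1.274
endloop
endfacet
facet normal -0.083 -0.975 -0.206
outer loop
vertex -1.11 3.643 -0.924
vertex -0.677 3.68 -1.274
vertex 0.221 3.284 0.24
endloop
endfacet
facet normal -0.547 0.565 -0.618
outer loop
vertex -0.677 3.68 -1.274
vertex -0.681 4.216 -0.78
vertex -0.246 4.03 -1.335
endloop
endfacet
facet normal 0.508 -0.710 -0.487
outer loop
vertex -0.677 3.68 -1.274
vertex -0.246 4.03 -1.335
vertex 0.221 3.284 0.24
endloop
endfacet
facet normal -0.547 0.565 -0.618
outer loop
vertex -0.246 4.03 -1.335
vertex -0.681 4.216 -0.78
vertex -0.07 4.49 -1.07
endloop
endfacet
facet normal 0.925 -0.154 -0.347
outer loop
vertex -0.246 4.03 -1.335
vertex -0.07 4.49 -1.07
vertex 0.221 3.284 0.24
endloop
endfacet
facet normal -0.013 -0.831 -0.556
outer loop
vertex 2.935 -3.957 -2.811
vertex 2.512 -4.165 -2.49
vertex 2.477 -3.848 -2.963
endloop
endfacet
facet normal 0.352 0.798 -0.490
outer loop
vertex 2.935 -3.957 -2.811
vertex 2.477 -3.848 -2.963
vertex 2.528 -3.175 -1.83
endloop
endfacet
facet normal -0.013 -0.831 -0.556
outer loop
vertex 2.477 -3.848 -2.963
vertex 2.512 -4.165 -2.49
vertex 2.046 -3.978 -2.759
endloop
endfacet
facet normal -0.444 0.779 -0.443
outer loop
vertex 2.477 -3.848 -2.963
vertex 2.046 -3.978 -2.759
vertex 2.528 -3.175 -1.83
endloop
endfacet
facet normal -0.013 -0.831 -0.555
outer loop
vertex 2.046 -3.978 -2.759
vertex 2.512 -4.165 -2.49
vertex 1.966 -4.248 -2.353
endloop
endfacet
facet normal -0.901 0.422 0.103
outer loop
vertex 2.046 -3.978 -2.759
vertex 1.966 -4.248 -2.353
vertex 2.528 -3.175 -1.83
endloop
endfacet
facet normal -0.013 -0.831 -0.556
outer loop
vertex 1.966 -4.248 -2.353
vertex 2.512 -4.165 -2.49
vertex 2.297 -4.456 -2.05
endloop
endfacet
facet normal -0.677 -0.004 0.736
outer loop
vertex 1.966 -4.248 -2.353
vertex 2.297 -4.456 -2.05
vertex 2.528 -3.175 -1.83
endloop
endfacet
facet normal -0.012 -0.831 -0.556
outer loop
vertex 2.297 -4.456 -2.05
vertex 2.512 -4.165 -2.49
vertex 2.791 -4.444 -2.079
endloop
endfacet
facet normal 0.062 -0.180 0.982
outer loop
vertex 2.297 -4.456 -2.05
vertex 2.791 -4.444 -2.079
vertex 2.528 -3.175 -1.83
endloop
endfacet
facet normal -0.013 -0.831 -0.555
outer loop
vertex 2.791 -4.444 -2.079
vertex 2.512 -4.165 -2.49
vertex 3.075 -4.222 -2.418
endloop
endfacet
facet normal 0.757 0.029 0.653
outer loop
vertex 2.791 -4.444 -2.079
vertex 3.075 -4.222 -2.418
vertex 2.528 -3.175 -1.83
endloop
endfacet
facet normal -0.013 -0.831 -0.556
outer loop
vertex 3.075 -4.222 -2.418
vertex 2.512 -4.165 -2.49
vertex 2.935 -3.957 -2.811
endloop
endfacet
facet normal 0.886 0.464 -0.003
outer loop
vertex 3.075 -4.222 -2.418
vertex 2.935 -3.957 -2.811
vertex 2.528 -3.175 -1.83
endloop
endfacet

endsolid


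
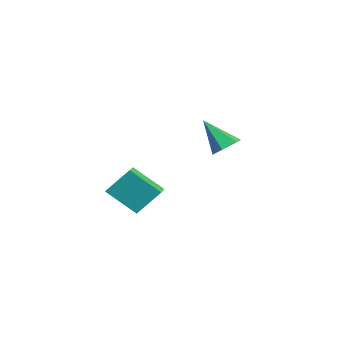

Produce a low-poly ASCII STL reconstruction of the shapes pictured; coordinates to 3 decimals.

solid 
facet normal -0.423 -0.657 0.624
outer loop
vertex 1.726 -1.727 4.121
vertex 0.907 -1.381 3.93
vertex 1.573 -2.729 2.962
endloop
endfacet
facet normal 0.901 -0.380 0.210
outer loop
vertex 2.313 -1.579 1.87
vertex 1.726 -1.727 4.121
vertex 1.573 -2.729 2.962
endloop
endfacet
facet normal -0.423 -0.657 0.624
outer loop
vertex 1.573 -2.729 2.962
vertex 0.907 -1.381 3.93
vertex 0.754 -2.383 2.771
endloop
endfacet
facet normal -0.099 -0.651 -0.753
outer loop
vertex 0.754 -2.383 2.771
vertex 2.313 -1.579 1.87
vertex 1.573 -2.729 2.962
endloop
endfacet
facet normal 0.099 0.651 0.753
outer loop
vertex 1.726 -1.727 4.121
vertex 1.647 -0.231 2.838
vertex 0.907 -1.381 3.93
endloop
endfacet
facet normal 0.901 -0.380 0.210
outer loop
vertex 2.466 -0.577 3.029
vertex 1.726 -1.727 4.121
vertex 2.313 -1.579 1.87
endloop
endfacet
facet normal 0.099 0.651 0.753
outer loop
vertex 2.466 -0.577 3.029
vertex 1.647 -0.231 2.838
vertex 1.726 -1.727 4.121
endloop
endfacet
facet normal -0.901 0.380 -0.210
outer loop
vertex 0.907 -1.381 3.93
vertex 1.647 -0.231 2.838
vertex 0.754 -2.383 2.771
endloop
endfacet
facet normal -0.099 -0.651 -0.753
outer loop
vertex 1.494 -1.233 1.679
vertex 2.313 -1.579 1.87
vertex 0.754 -2.383 2.771
endloop
endfacet
facet normal -0.901 0.380 -0.210
outer loop
vertex 0.754 -2.383 2.771
vertex 1.647 -0.231 2.838
vertex 1.494 -1.233 1.679
endloop
endfacet
facet normal 0.423 0.657 -0.624
outer loop
vertex 1.494 -1.233 1.679
vertex 2.466 -0.577 3.029
vertex 2.313 -1.579 1.87
endloop
endfacet
facet normal 0.423 0.657 -0.624
outer loop
vertex 1.647 -0.231 2.838
vertex 2.466 -0.577 3.029
vertex 1.494 -1.233 1.679
endloop
endfacet
facet normal 0.444 0.458 -0.770
outer loop
vertex -2.085 3.376 3.342
vertex -2.73 3.775 3.208
vertex -2.195 4.057 3.684
endloop
endfacet
facet normal 0.682 -0.237 0.692
outer loop
vertex -2.085 3.376 3.342
vertex -2.195 4.057 3.684
vertex -3.55 2.925 4.632
endloop
endfacet
facet normal 0.443 0.459 -0.770
outer loop
vertex -2.195 4.057 3.684
vertex -2.73 3.775 3.208
vertex -2.84 4.455 3.55
endloop
endfacet
facet normal 0.149 0.524 0.839
outer loop
vertex -2.195 4.057 3.684
vertex -2.84 4.455 3.55
vertex -3.55 2.925 4.632
endloop
endfacet
facet normal 0.443 0.459 -0.770
outer loop
vertex -2.84 4.455 3.55
vertex -2.73 3.775 3.208
vertex -3.375 4.173 3.074
endloop
endfacet
facet normal -0.683 0.606 0.409
outer loop
vertex -2.84 4.455 3.55
vertex -3.375 4.173 3.074
vertex -3.55 2.925 4.632
endloop
endfacet
facet normal 0.443 0.459 -0.770
outer loop
vertex -3.375 4.173 3.074
vertex -2.73 3.775 3.208
vertex -3.265 3.492 2.731
endloop
endfacet
facet normal -0.983 -0.073 -0.169
outer loop
vertex -3.375 4.173 3.074
vertex -3.265 3.492 2.731
vertex -3.55 2.925 4.632
endloop
endfacet
facet normal 0.443 0.459 -0.770
outer loop
vertex -3.265 3.492 2.731
vertex -2.73 3.775 3.208
vertex -2.62 3.094 2.865
endloop
endfacet
facet normal -0.450 -0.835 -0.317
outer loop
vertex -3.265 3.492 2.731
vertex -2.62 3.094 2.865
vertex -3.55 2.925 4.632
endloop
endfacet
facet normal 0.444 0.459 -0.769
outer loop
vertex -2.62 3.094 2.865
vertex -2.73 3.775 3.208
vertex -2.085 3.376 3.342
endloop
endfacet
facet normal 0.382 -0.917 0.113
outer loop
vertex -2.62 3.094 2.865
vertex -2.085 3.376 3.342
vertex -3.55 2.925 4.632
endloop
endfacet

endsolid


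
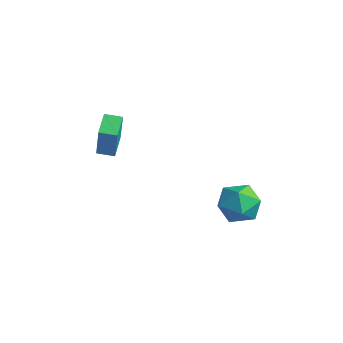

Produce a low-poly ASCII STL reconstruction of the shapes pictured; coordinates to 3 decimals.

solid 
facet normal -0.603 0.680 0.417
outer loop
vertex -1.67 -1.878 5.168
vertex -1.114 -1.314 5.053
vertex -2.494 -1.452 3.284
endloop
endfacet
facet normal -0.694 -0.706 0.144
outer loop
vertex -1.806 -2.226 2.807
vertex -1.67 -1.878 5.168
vertex -2.494 -1.452 3.284
endloop
endfacet
facet normal -0.604 0.679 0.418
outer loop
vertex -2.494 -1.452 3.284
vertex -1.114 -1.314 5.053
vertex -1.939 -0.888 3.169
endloop
endfacet
facet normal -0.393 0.204 -0.897
outer loop
vertex -1.939 -0.888 3.169
vertex -1.806 -2.226 2.807
vertex -2.494 -1.452 3.284
endloop
endfacet
facet normal 0.392 -0.204 0.897
outer loop
vertex -1.67 -1.878 5.168
vertex -0.426 -2.088 4.576
vertex -1.114 -1.314 5.053
endloop
endfacet
facet normal -0.693 -0.706 0.144
outer loop
vertex -0.981 -2.652 4.691
vertex -1.67 -1.878 5.168
vertex -1.806 -2.226 2.807
endloop
endfacet
facet normal 0.393 -0.203 0.897
outer loop
vertex -0.981 -2.652 4.691
vertex -0.426 -2.088 4.576
vertex -1.67 -1.878 5.168
endloop
endfacet
facet normal 0.694 0.706 -0.144
outer loop
vertex -1.114 -1.314 5.053
vertex -0.426 -2.088 4.576
vertex -1.939 -0.888 3.169
endloop
endfacet
facet normal -0.392 0.204 -0.897
outer loop
vertex -1.25 -1.662 2.692
vertex -1.806 -2.226 2.807
vertex -1.939 -0.888 3.169
endloop
endfacet
facet normal 0.694 0.706 -0.144
outer loop
vertex -1.939 -0.888 3.169
vertex -0.426 -2.088 4.576
vertex -1.25 -1.662 2.692
endloop
endfacet
facet normal 0.603 -0.680 -0.418
outer loop
vertex -1.25 -1.662 2.692
vertex -0.981 -2.652 4.691
vertex -1.806 -2.226 2.807
endloop
endfacet
facet normal 0.604 -0.679 -0.418
outer loop
vertex -0.426 -2.088 4.576
vertex -0.981 -2.652 4.691
vertex -1.25 -1.662 2.692
endloop
endfacet
facet normal -0.275 0.059 0.960
outer loop
vertex 0.983 3.835 -0.188
vertex 0.394 2.871 -0.298
vertex 1.484 2.837 0.017
endloop
endfacet
facet normal 0.364 0.359 0.859
outer loop
vertex 0.983 3.835 -0.188
vertex 1.484 2.837 0.017
vertex 2.04 3.644 -0.556
endloop
endfacet
facet normal 0.290 0.880 0.376
outer loop
vertex 0.983 3.835 -0.188
vertex 2.04 3.644 -0.556
vertex 1.294 4.176 -1.226
endloop
endfacet
facet normal -0.394 0.902 0.178
outer loop
vertex 0.983 3.835 -0.188
vertex 1.294 4.176 -1.226
vertex 0.276 3.699 -1.066
endloop
endfacet
facet normal -0.745 0.394 0.539
outer loop
vertex 0.983 3.835 -0.188
vertex 0.276 3.699 -1.066
vertex 0.394 2.871 -0.298
endloop
endfacet
facet normal 0.800 -0.135 0.585
outer loop
vertex 2.04 3.644 -0.556
vertex 1.484 2.837 0.017
vertex 2.104 2.561 -0.894
endloop
endfacet
facet normal -0.235 -0.621 0.748
outer loop
vertex 1.484 2.837 0.017
vertex 0.394 2.871 -0.298
vertex 1.086 2.084 -0.734
endloop
endfacet
facet normal -0.995 -0.080 0.067
outer loop
vertex 0.394 2.871 -0.298
vertex 0.276 3.699 -1.066
vertex 0.34 2.616 -1.404
endloop
endfacet
facet normal -0.429 0.741 -0.516
outer loop
vertex 0.276 3.699 -1.066
vertex 1.294 4.176 -1.226
vertex 0.896 3.423 -1.977
endloop
endfacet
facet normal 0.680 0.707 -0.196
outer loop
vertex 1.294 4.176 -1.226
vertex 2.04 3.644 -0.556
vertex 1.986 3.389 -1.662
endloop
endfacet
facet normal 0.394 -0.902 -0.178
outer loop
vertex 1.397 2.425 -1.772
vertex 2.104 2.561 -0.894
vertex 1.086 2.084 -0.734
endloop
endfacet
facet normal -0.290 -0.880 -0.376
outer loop
vertex 1.397 2.425 -1.772
vertex 1.086 2.084 -0.734
vertex 0.34 2.616 -1.404
endloop
endfacet
facet normal -0.364 -0.359 -0.859
outer loop
vertex 1.397 2.425 -1.772
vertex 0.34 2.616 -1.404
vertex 0.896 3.423 -1.977
endloop
endfacet
facet normal 0.275 -0.059 -0.960
outer loop
vertex 1.397 2.425 -1.772
vertex 0.896 3.423 -1.977
vertex 1.986 3.389 -1.662
endloop
endfacet
facet normal 0.745 -0.394 -0.539
outer loop
vertex 1.397 2.425 -1.772
vertex 1.986 3.389 -1.662
vertex 2.104 2.561 -0.894
endloop
endfacet
facet normal 0.429 -0.741 0.516
outer loop
vertex 1.086 2.084 -0.734
vertex 2.104 2.561 -0.894
vertex 1.484 2.837 0.017
endloop
endfacet
facet normal -0.680 -0.707 0.196
outer loop
vertex 0.34 2.616 -1.404
vertex 1.086 2.084 -0.734
vertex 0.394 2.871 -0.298
endloop
endfacet
facet normal -0.800 0.135 -0.585
outer loop
vertex 0.896 3.423 -1.977
vertex 0.34 2.616 -1.404
vertex 0.276 3.699 -1.066
endloop
endfacet
facet normal 0.235 0.621 -0.748
outer loop
vertex 1.986 3.389 -1.662
vertex 0.896 3.423 -1.977
vertex 1.294 4.176 -1.226
endloop
endfacet
facet normal 0.995 0.080 -0.067
outer loop
vertex 2.104 2.561 -0.894
vertex 1.986 3.389 -1.662
vertex 2.04 3.644 -0.556
endloop
endfacet

endsolid


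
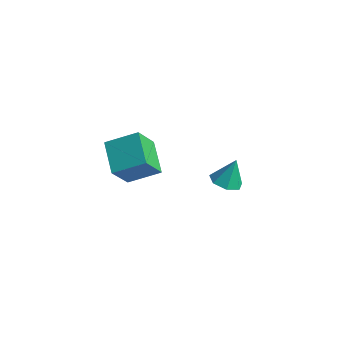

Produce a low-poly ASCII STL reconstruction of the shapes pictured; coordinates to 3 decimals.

solid 
facet normal -0.123 -0.382 -0.916
outer loop
vertex 3.36 -4.031 -0.753
vertex 2.826 -3.363 -0.96
vertex 3.699 -3.417 -1.055
endloop
endfacet
facet normal 0.845 -0.228 0.485
outer loop
vertex 3.36 -4.031 -0.753
vertex 3.699 -3.417 -1.055
vertex 3.014 -2.777 0.44
endloop
endfacet
facet normal -0.123 -0.383 -0.916
outer loop
vertex 3.699 -3.417 -1.055
vertex 2.826 -3.363 -0.96
vertex 3.38 -2.762 -1.286
endloop
endfacet
facet normal 0.856 0.482 0.186
outer loop
vertex 3.699 -3.417 -1.055
vertex 3.38 -2.762 -1.286
vertex 3.014 -2.777 0.44
endloop
endfacet
facet normal -0.123 -0.383 -0.915
outer loop
vertex 3.38 -2.762 -1.286
vertex 2.826 -3.363 -0.96
vertex 2.644 -2.56 -1.272
endloop
endfacet
facet normal 0.265 0.962 0.065
outer loop
vertex 3.38 -2.762 -1.286
vertex 2.644 -2.56 -1.272
vertex 3.014 -2.777 0.44
endloop
endfacet
facet normal -0.123 -0.384 -0.915
outer loop
vertex 2.644 -2.56 -1.272
vertex 2.826 -3.363 -0.96
vertex 2.045 -2.962 -1.023
endloop
endfacet
facet normal -0.482 0.850 0.212
outer loop
vertex 2.644 -2.56 -1.272
vertex 2.045 -2.962 -1.023
vertex 3.014 -2.777 0.44
endloop
endfacet
facet normal -0.123 -0.383 -0.916
outer loop
vertex 2.045 -2.962 -1.023
vertex 2.826 -3.363 -0.96
vertex 2.033 -3.666 -0.727
endloop
endfacet
facet normal -0.824 0.231 0.517
outer loop
vertex 2.045 -2.962 -1.023
vertex 2.033 -3.666 -0.727
vertex 3.014 -2.777 0.44
endloop
endfacet
facet normal -0.123 -0.382 -0.916
outer loop
vertex 2.033 -3.666 -0.727
vertex 2.826 -3.363 -0.96
vertex 2.619 -4.142 -0.607
endloop
endfacet
facet normal -0.503 -0.430 0.750
outer loop
vertex 2.033 -3.666 -0.727
vertex 2.619 -4.142 -0.607
vertex 3.014 -2.777 0.44
endloop
endfacet
facet normal -0.123 -0.382 -0.916
outer loop
vertex 2.619 -4.142 -0.607
vertex 2.826 -3.363 -0.96
vertex 3.36 -4.031 -0.753
endloop
endfacet
facet normal 0.240 -0.634 0.736
outer loop
vertex 2.619 -4.142 -0.607
vertex 3.36 -4.031 -0.753
vertex 3.014 -2.777 0.44
endloop
endfacet
facet normal -0.718 0.583 0.379
outer loop
vertex -4.842 -3.594 -2.344
vertex -3.486 -2.45 -1.535
vertex -4.8 -2.38 -4.131
endloop
endfacet
facet normal -0.695 -0.587 -0.415
outer loop
vertex -3.334 -3.57 -4.905
vertex -4.842 -3.594 -2.344
vertex -4.8 -2.38 -4.131
endloop
endfacet
facet normal -0.718 0.583 0.379
outer loop
vertex -4.8 -2.38 -4.131
vertex -3.486 -2.45 -1.535
vertex -3.444 -1.236 -3.322
endloop
endfacet
facet normal 0.019 0.562 -0.827
outer loop
vertex -3.444 -1.236 -3.322
vertex -3.334 -3.57 -4.905
vertex -4.8 -2.38 -4.131
endloop
endfacet
facet normal -0.019 -0.562 0.827
outer loop
vertex -4.842 -3.594 -2.344
vertex -2.02 -3.64 -2.309
vertex -3.486 -2.45 -1.535
endloop
endfacet
facet normal -0.695 -0.587 -0.415
outer loop
vertex -3.376 -4.784 -3.118
vertex -4.842 -3.594 -2.344
vertex -3.334 -3.57 -4.905
endloop
endfacet
facet normal -0.019 -0.562 0.827
outer loop
vertex -3.376 -4.784 -3.118
vertex -2.02 -3.64 -2.309
vertex -4.842 -3.594 -2.344
endloop
endfacet
facet normal 0.695 0.587 0.415
outer loop
vertex -3.486 -2.45 -1.535
vertex -2.02 -3.64 -2.309
vertex -3.444 -1.236 -3.322
endloop
endfacet
facet normal 0.019 0.562 -0.827
outer loop
vertex -1.978 -2.426 -4.096
vertex -3.334 -3.57 -4.905
vertex -3.444 -1.236 -3.322
endloop
endfacet
facet normal 0.695 0.587 0.415
outer loop
vertex -3.444 -1.236 -3.322
vertex -2.02 -3.64 -2.309
vertex -1.978 -2.426 -4.096
endloop
endfacet
facet normal 0.718 -0.583 -0.379
outer loop
vertex -1.978 -2.426 -4.096
vertex -3.376 -4.784 -3.118
vertex -3.334 -3.57 -4.905
endloop
endfacet
facet normal 0.718 -0.583 -0.379
outer loop
vertex -2.02 -3.64 -2.309
vertex -3.376 -4.784 -3.118
vertex -1.978 -2.426 -4.096
endloop
endfacet

endsolid


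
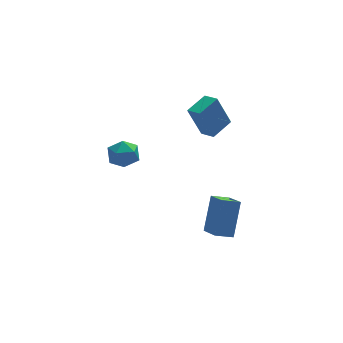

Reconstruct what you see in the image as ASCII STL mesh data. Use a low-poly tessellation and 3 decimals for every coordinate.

solid 
facet normal -0.521 0.854 0.017
outer loop
vertex -2.004 1.641 -0.712
vertex -2.295 1.447 0.133
vertex -1.522 1.921 0.014
endloop
endfacet
facet normal 0.059 0.918 -0.393
outer loop
vertex -2.004 1.641 -0.712
vertex -1.522 1.921 0.014
vertex -1.091 1.58 -0.717
endloop
endfacet
facet normal 0.023 0.423 -0.906
outer loop
vertex -2.004 1.641 -0.712
vertex -1.091 1.58 -0.717
vertex -1.598 0.895 -1.05
endloop
endfacet
facet normal -0.580 0.052 -0.813
outer loop
vertex -2.004 1.641 -0.712
vertex -1.598 0.895 -1.05
vertex -2.342 0.812 -0.524
endloop
endfacet
facet normal -0.916 0.319 -0.242
outer loop
vertex -2.004 1.641 -0.712
vertex -2.342 0.812 -0.524
vertex -2.295 1.447 0.133
endloop
endfacet
facet normal 0.630 0.776 0.010
outer loop
vertex -1.091 1.58 -0.717
vertex -1.522 1.921 0.014
vertex -0.818 1.348 0.124
endloop
endfacet
facet normal -0.308 0.672 0.674
outer loop
vertex -1.522 1.921 0.014
vertex -2.295 1.447 0.133
vertex -1.562 1.265 0.65
endloop
endfacet
facet normal -0.948 -0.193 0.254
outer loop
vertex -2.295 1.447 0.133
vertex -2.342 0.812 -0.524
vertex -2.069 0.58 0.317
endloop
endfacet
facet normal -0.403 -0.624 -0.669
outer loop
vertex -2.342 0.812 -0.524
vertex -1.598 0.895 -1.05
vertex -1.638 0.239 -0.414
endloop
endfacet
facet normal 0.572 -0.025 -0.820
outer loop
vertex -1.598 0.895 -1.05
vertex -1.091 1.58 -0.717
vertex -0.865 0.713 -0.533
endloop
endfacet
facet normal 0.580 -0.052 0.813
outer loop
vertex -1.156 0.519 0.312
vertex -0.818 1.348 0.124
vertex -1.562 1.265 0.65
endloop
endfacet
facet normal -0.023 -0.423 0.906
outer loop
vertex -1.156 0.519 0.312
vertex -1.562 1.265 0.65
vertex -2.069 0.58 0.317
endloop
endfacet
facet normal -0.059 -0.918 0.393
outer loop
vertex -1.156 0.519 0.312
vertex -2.069 0.58 0.317
vertex -1.638 0.239 -0.414
endloop
endfacet
facet normal 0.521 -0.854 -0.017
outer loop
vertex -1.156 0.519 0.312
vertex -1.638 0.239 -0.414
vertex -0.865 0.713 -0.533
endloop
endfacet
facet normal 0.916 -0.319 0.242
outer loop
vertex -1.156 0.519 0.312
vertex -0.865 0.713 -0.533
vertex -0.818 1.348 0.124
endloop
endfacet
facet normal 0.403 0.624 0.669
outer loop
vertex -1.562 1.265 0.65
vertex -0.818 1.348 0.124
vertex -1.522 1.921 0.014
endloop
endfacet
facet normal -0.572 0.025 0.820
outer loop
vertex -2.069 0.58 0.317
vertex -1.562 1.265 0.65
vertex -2.295 1.447 0.133
endloop
endfacet
facet normal -0.630 -0.776 -0.010
outer loop
vertex -1.638 0.239 -0.414
vertex -2.069 0.58 0.317
vertex -2.342 0.812 -0.524
endloop
endfacet
facet normal 0.308 -0.672 -0.674
outer loop
vertex -0.865 0.713 -0.533
vertex -1.638 0.239 -0.414
vertex -1.598 0.895 -1.05
endloop
endfacet
facet normal 0.948 0.193 -0.254
outer loop
vertex -0.818 1.348 0.124
vertex -0.865 0.713 -0.533
vertex -1.091 1.58 -0.717
endloop
endfacet
facet normal -0.790 -0.547 -0.276
outer loop
vertex 1.757 -0.927 3.687
vertex 1.332 -0.209 3.48
vertex 2.442 -1.03 1.929
endloop
endfacet
facet normal 0.495 -0.835 0.242
outer loop
vertex 3.508 -0.291 2.3
vertex 1.757 -0.927 3.687
vertex 2.442 -1.03 1.929
endloop
endfacet
facet normal -0.790 -0.548 -0.275
outer loop
vertex 2.442 -1.03 1.929
vertex 1.332 -0.209 3.48
vertex 2.016 -0.312 1.721
endloop
endfacet
facet normal 0.362 -0.055 -0.931
outer loop
vertex 2.016 -0.312 1.721
vertex 3.508 -0.291 2.3
vertex 2.442 -1.03 1.929
endloop
endfacet
facet normal -0.362 0.054 0.931
outer loop
vertex 1.757 -0.927 3.687
vertex 2.398 0.53 3.851
vertex 1.332 -0.209 3.48
endloop
endfacet
facet normal 0.494 -0.835 0.241
outer loop
vertex 2.824 -0.188 4.059
vertex 1.757 -0.927 3.687
vertex 3.508 -0.291 2.3
endloop
endfacet
facet normal -0.362 0.055 0.930
outer loop
vertex 2.824 -0.188 4.059
vertex 2.398 0.53 3.851
vertex 1.757 -0.927 3.687
endloop
endfacet
facet normal -0.495 0.835 -0.241
outer loop
vertex 1.332 -0.209 3.48
vertex 2.398 0.53 3.851
vertex 2.016 -0.312 1.721
endloop
endfacet
facet normal 0.362 -0.054 -0.931
outer loop
vertex 3.083 0.427 2.093
vertex 3.508 -0.291 2.3
vertex 2.016 -0.312 1.721
endloop
endfacet
facet normal -0.494 0.835 -0.241
outer loop
vertex 2.016 -0.312 1.721
vertex 2.398 0.53 3.851
vertex 3.083 0.427 2.093
endloop
endfacet
facet normal 0.790 0.547 0.275
outer loop
vertex 3.083 0.427 2.093
vertex 2.824 -0.188 4.059
vertex 3.508 -0.291 2.3
endloop
endfacet
facet normal 0.790 0.548 0.276
outer loop
vertex 2.398 0.53 3.851
vertex 2.824 -0.188 4.059
vertex 3.083 0.427 2.093
endloop
endfacet
facet normal -0.293 -0.471 -0.832
outer loop
vertex 2.718 -3.867 -3.452
vertex 1.783 -3.86 -3.126
vertex 2.504 -2.605 -4.092
endloop
endfacet
facet normal 0.944 -0.007 -0.329
outer loop
vertex 3.117 -1.62 -2.354
vertex 2.718 -3.867 -3.452
vertex 2.504 -2.605 -4.092
endloop
endfacet
facet normal -0.293 -0.472 -0.832
outer loop
vertex 2.504 -2.605 -4.092
vertex 1.783 -3.86 -3.126
vertex 1.569 -2.599 -3.766
endloop
endfacet
facet normal -0.150 0.882 -0.447
outer loop
vertex 1.569 -2.599 -3.766
vertex 3.117 -1.62 -2.354
vertex 2.504 -2.605 -4.092
endloop
endfacet
facet normal 0.149 -0.882 0.447
outer loop
vertex 2.718 -3.867 -3.452
vertex 2.396 -2.875 -1.388
vertex 1.783 -3.86 -3.126
endloop
endfacet
facet normal 0.944 -0.007 -0.329
outer loop
vertex 3.331 -2.881 -1.714
vertex 2.718 -3.867 -3.452
vertex 3.117 -1.62 -2.354
endloop
endfacet
facet normal 0.150 -0.882 0.447
outer loop
vertex 3.331 -2.881 -1.714
vertex 2.396 -2.875 -1.388
vertex 2.718 -3.867 -3.452
endloop
endfacet
facet normal -0.944 0.007 0.329
outer loop
vertex 1.783 -3.86 -3.126
vertex 2.396 -2.875 -1.388
vertex 1.569 -2.599 -3.766
endloop
endfacet
facet normal -0.149 0.882 -0.448
outer loop
vertex 2.182 -1.613 -2.028
vertex 3.117 -1.62 -2.354
vertex 1.569 -2.599 -3.766
endloop
endfacet
facet normal -0.944 0.007 0.329
outer loop
vertex 1.569 -2.599 -3.766
vertex 2.396 -2.875 -1.388
vertex 2.182 -1.613 -2.028
endloop
endfacet
facet normal 0.293 0.472 0.831
outer loop
vertex 2.182 -1.613 -2.028
vertex 3.331 -2.881 -1.714
vertex 3.117 -1.62 -2.354
endloop
endfacet
facet normal 0.293 0.472 0.832
outer loop
vertex 2.396 -2.875 -1.388
vertex 3.331 -2.881 -1.714
vertex 2.182 -1.613 -2.028
endloop
endfacet

endsolid


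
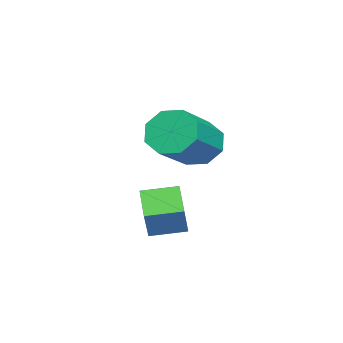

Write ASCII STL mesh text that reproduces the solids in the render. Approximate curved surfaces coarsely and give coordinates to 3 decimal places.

solid 
facet normal -0.501 -0.021 -0.865
outer loop
vertex 1.145 -0.554 0.4
vertex 0.832 0.51 0.556
vertex 2.087 -0.195 -0.154
endloop
endfacet
facet normal 0.280 -0.950 -0.139
outer loop
vertex 2.688 -0.17 0.884
vertex 1.145 -0.554 0.4
vertex 2.087 -0.195 -0.154
endloop
endfacet
facet normal -0.501 -0.021 -0.865
outer loop
vertex 2.087 -0.195 -0.154
vertex 0.832 0.51 0.556
vertex 1.773 0.869 0.002
endloop
endfacet
facet normal 0.819 0.312 -0.482
outer loop
vertex 1.773 0.869 0.002
vertex 2.688 -0.17 0.884
vertex 2.087 -0.195 -0.154
endloop
endfacet
facet normal -0.819 -0.312 0.482
outer loop
vertex 1.145 -0.554 0.4
vertex 1.433 0.535 1.594
vertex 0.832 0.51 0.556
endloop
endfacet
facet normal 0.280 -0.950 -0.140
outer loop
vertex 1.747 -0.529 1.438
vertex 1.145 -0.554 0.4
vertex 2.688 -0.17 0.884
endloop
endfacet
facet normal -0.819 -0.312 0.482
outer loop
vertex 1.747 -0.529 1.438
vertex 1.433 0.535 1.594
vertex 1.145 -0.554 0.4
endloop
endfacet
facet normal -0.280 0.950 0.139
outer loop
vertex 0.832 0.51 0.556
vertex 1.433 0.535 1.594
vertex 1.773 0.869 0.002
endloop
endfacet
facet normal 0.819 0.312 -0.482
outer loop
vertex 2.375 0.894 1.04
vertex 2.688 -0.17 0.884
vertex 1.773 0.869 0.002
endloop
endfacet
facet normal -0.280 0.950 0.139
outer loop
vertex 1.773 0.869 0.002
vertex 1.433 0.535 1.594
vertex 2.375 0.894 1.04
endloop
endfacet
facet normal 0.501 0.021 0.865
outer loop
vertex 2.375 0.894 1.04
vertex 1.747 -0.529 1.438
vertex 2.688 -0.17 0.884
endloop
endfacet
facet normal 0.501 0.021 0.865
outer loop
vertex 1.433 0.535 1.594
vertex 1.747 -0.529 1.438
vertex 2.375 0.894 1.04
endloop
endfacet
facet normal -0.823 0.219 -0.524
outer loop
vertex -1.208 0.14 1.354
vertex -1.611 0.395 2.094
vertex -1.117 0.795 1.485
endloop
endfacet
facet normal 0.552 0.089 -0.829
outer loop
vertex -1.208 0.14 1.354
vertex -1.117 0.795 1.485
vertex 0.414 -0.289 2.387
endloop
endfacet
facet normal 0.552 0.089 -0.829
outer loop
vertex 0.414 -0.289 2.387
vertex -1.117 0.795 1.485
vertex 0.504 0.365 2.517
endloop
endfacet
facet normal 0.824 -0.217 0.524
outer loop
vertex 0.414 -0.289 2.387
vertex 0.504 0.365 2.517
vertex 0.011 -0.035 3.126
endloop
endfacet
facet normal -0.823 0.218 -0.524
outer loop
vertex -1.117 0.795 1.485
vertex -1.611 0.395 2.094
vertex -1.316 1.215 1.972
endloop
endfacet
facet normal 0.485 0.750 -0.449
outer loop
vertex -1.117 0.795 1.485
vertex -1.316 1.215 1.972
vertex 0.504 0.365 2.517
endloop
endfacet
facet normal 0.485 0.749 -0.451
outer loop
vertex 0.504 0.365 2.517
vertex -1.316 1.215 1.972
vertex 0.306 0.786 3.004
endloop
endfacet
facet normal 0.824 -0.218 0.523
outer loop
vertex 0.504 0.365 2.517
vertex 0.306 0.786 3.004
vertex 0.011 -0.035 3.126
endloop
endfacet
facet normal -0.823 0.218 -0.524
outer loop
vertex -1.316 1.215 1.972
vertex -1.611 0.395 2.094
vertex -1.688 1.155 2.531
endloop
endfacet
facet normal 0.134 0.972 0.193
outer loop
vertex -1.316 1.215 1.972
vertex -1.688 1.155 2.531
vertex 0.306 0.786 3.004
endloop
endfacet
facet normal 0.134 0.972 0.195
outer loop
vertex 0.306 0.786 3.004
vertex -1.688 1.155 2.531
vertex -0.066 0.725 3.563
endloop
endfacet
facet normal 0.823 -0.218 0.524
outer loop
vertex 0.306 0.786 3.004
vertex -0.066 0.725 3.563
vertex 0.011 -0.035 3.126
endloop
endfacet
facet normal -0.823 0.218 -0.524
outer loop
vertex -1.688 1.155 2.531
vertex -1.611 0.395 2.094
vertex -2.014 0.649 2.833
endloop
endfacet
facet normal -0.296 0.623 0.724
outer loop
vertex -1.688 1.155 2.531
vertex -2.014 0.649 2.833
vertex -0.066 0.725 3.563
endloop
endfacet
facet normal -0.295 0.624 0.723
outer loop
vertex -0.066 0.725 3.563
vertex -2.014 0.649 2.833
vertex -0.392 0.22 3.866
endloop
endfacet
facet normal 0.824 -0.218 0.524
outer loop
vertex -0.066 0.725 3.563
vertex -0.392 0.22 3.866
vertex 0.011 -0.035 3.126
endloop
endfacet
facet normal -0.824 0.217 -0.524
outer loop
vertex -2.014 0.649 2.833
vertex -1.611 0.395 2.094
vertex -2.104 -0.005 2.703
endloop
endfacet
facet normal -0.552 -0.089 0.829
outer loop
vertex -2.014 0.649 2.833
vertex -2.104 -0.005 2.703
vertex -0.392 0.22 3.866
endloop
endfacet
facet normal -0.552 -0.089 0.829
outer loop
vertex -0.392 0.22 3.866
vertex -2.104 -0.005 2.703
vertex -0.483 -0.435 3.735
endloop
endfacet
facet normal 0.823 -0.219 0.524
outer loop
vertex -0.392 0.22 3.866
vertex -0.483 -0.435 3.735
vertex 0.011 -0.035 3.126
endloop
endfacet
facet normal -0.824 0.218 -0.523
outer loop
vertex -2.104 -0.005 2.703
vertex -1.611 0.395 2.094
vertex -1.906 -0.426 2.216
endloop
endfacet
facet normal -0.485 -0.749 0.450
outer loop
vertex -2.104 -0.005 2.703
vertex -1.906 -0.426 2.216
vertex -0.483 -0.435 3.735
endloop
endfacet
facet normal -0.484 -0.751 0.449
outer loop
vertex -0.483 -0.435 3.735
vertex -1.906 -0.426 2.216
vertex -0.284 -0.855 3.248
endloop
endfacet
facet normal 0.823 -0.218 0.524
outer loop
vertex -0.483 -0.435 3.735
vertex -0.284 -0.855 3.248
vertex 0.011 -0.035 3.126
endloop
endfacet
facet normal -0.823 0.218 -0.524
outer loop
vertex -1.906 -0.426 2.216
vertex -1.611 0.395 2.094
vertex -1.534 -0.365 1.657
endloop
endfacet
facet normal -0.133 -0.972 -0.195
outer loop
vertex -1.906 -0.426 2.216
vertex -1.534 -0.365 1.657
vertex -0.284 -0.855 3.248
endloop
endfacet
facet normal -0.134 -0.972 -0.194
outer loop
vertex -0.284 -0.855 3.248
vertex -1.534 -0.365 1.657
vertex 0.088 -0.795 2.689
endloop
endfacet
facet normal 0.823 -0.218 0.524
outer loop
vertex -0.284 -0.855 3.248
vertex 0.088 -0.795 2.689
vertex 0.011 -0.035 3.126
endloop
endfacet
facet normal -0.824 0.218 -0.524
outer loop
vertex -1.534 -0.365 1.657
vertex -1.611 0.395 2.094
vertex -1.208 0.14 1.354
endloop
endfacet
facet normal 0.295 -0.624 -0.723
outer loop
vertex -1.534 -0.365 1.657
vertex -1.208 0.14 1.354
vertex 0.088 -0.795 2.689
endloop
endfacet
facet normal 0.296 -0.623 -0.724
outer loop
vertex 0.088 -0.795 2.689
vertex -1.208 0.14 1.354
vertex 0.414 -0.289 2.387
endloop
endfacet
facet normal 0.823 -0.218 0.524
outer loop
vertex 0.088 -0.795 2.689
vertex 0.414 -0.289 2.387
vertex 0.011 -0.035 3.126
endloop
endfacet

endsolid


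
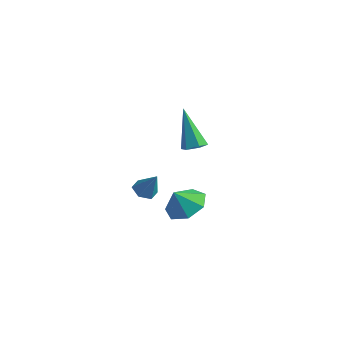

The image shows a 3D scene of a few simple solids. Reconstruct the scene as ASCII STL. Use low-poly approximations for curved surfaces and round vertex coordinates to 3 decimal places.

solid 
facet normal 0.419 -0.118 -0.900
outer loop
vertex 0.395 2.737 0.694
vertex -0.112 2.951 0.43
vertex 0.335 3.335 0.588
endloop
endfacet
facet normal 0.778 0.185 0.601
outer loop
vertex 0.395 2.737 0.694
vertex 0.335 3.335 0.588
vertex -1.028 3.209 2.39
endloop
endfacet
facet normal 0.421 -0.119 -0.899
outer loop
vertex 0.335 3.335 0.588
vertex -0.112 2.951 0.43
vertex -0.171 3.549 0.323
endloop
endfacet
facet normal 0.258 0.931 0.260
outer loop
vertex 0.335 3.335 0.588
vertex -0.171 3.549 0.323
vertex -1.028 3.209 2.39
endloop
endfacet
facet normal 0.421 -0.119 -0.899
outer loop
vertex -0.171 3.549 0.323
vertex -0.112 2.951 0.43
vertex -0.618 3.165 0.165
endloop
endfacet
facet normal -0.619 0.774 -0.129
outer loop
vertex -0.171 3.549 0.323
vertex -0.618 3.165 0.165
vertex -1.028 3.209 2.39
endloop
endfacet
facet normal 0.421 -0.117 -0.899
outer loop
vertex -0.618 3.165 0.165
vertex -0.112 2.951 0.43
vertex -0.558 2.567 0.271
endloop
endfacet
facet normal -0.976 -0.129 -0.177
outer loop
vertex -0.618 3.165 0.165
vertex -0.558 2.567 0.271
vertex -1.028 3.209 2.39
endloop
endfacet
facet normal 0.421 -0.117 -0.899
outer loop
vertex -0.558 2.567 0.271
vertex -0.112 2.951 0.43
vertex -0.052 2.353 0.536
endloop
endfacet
facet normal -0.456 -0.875 0.164
outer loop
vertex -0.558 2.567 0.271
vertex -0.052 2.353 0.536
vertex -1.028 3.209 2.39
endloop
endfacet
facet normal 0.419 -0.118 -0.900
outer loop
vertex -0.052 2.353 0.536
vertex -0.112 2.951 0.43
vertex 0.395 2.737 0.694
endloop
endfacet
facet normal 0.421 -0.718 0.554
outer loop
vertex -0.052 2.353 0.536
vertex 0.395 2.737 0.694
vertex -1.028 3.209 2.39
endloop
endfacet
facet normal -0.509 -0.070 -0.858
outer loop
vertex 3.035 -3.067 1.463
vertex 2.551 -2.953 1.741
vertex 2.861 -2.527 1.522
endloop
endfacet
facet normal 0.937 0.318 -0.144
outer loop
vertex 3.035 -3.067 1.463
vertex 2.861 -2.527 1.522
vertex 3.169 -2.867 2.779
endloop
endfacet
facet normal -0.510 -0.069 -0.857
outer loop
vertex 2.861 -2.527 1.522
vertex 2.551 -2.953 1.741
vertex 2.377 -2.414 1.801
endloop
endfacet
facet normal 0.318 0.932 0.174
outer loop
vertex 2.861 -2.527 1.522
vertex 2.377 -2.414 1.801
vertex 3.169 -2.867 2.779
endloop
endfacet
facet normal -0.510 -0.069 -0.857
outer loop
vertex 2.377 -2.414 1.801
vertex 2.551 -2.953 1.741
vertex 2.067 -2.839 2.02
endloop
endfacet
facet normal -0.425 0.640 0.640
outer loop
vertex 2.377 -2.414 1.801
vertex 2.067 -2.839 2.02
vertex 3.169 -2.867 2.779
endloop
endfacet
facet normal -0.511 -0.072 -0.857
outer loop
vertex 2.067 -2.839 2.02
vertex 2.551 -2.953 1.741
vertex 2.242 -3.378 1.961
endloop
endfacet
facet normal -0.551 -0.266 0.791
outer loop
vertex 2.067 -2.839 2.02
vertex 2.242 -3.378 1.961
vertex 3.169 -2.867 2.779
endloop
endfacet
facet normal -0.511 -0.072 -0.857
outer loop
vertex 2.242 -3.378 1.961
vertex 2.551 -2.953 1.741
vertex 2.726 -3.492 1.682
endloop
endfacet
facet normal 0.066 -0.878 0.474
outer loop
vertex 2.242 -3.378 1.961
vertex 2.726 -3.492 1.682
vertex 3.169 -2.867 2.779
endloop
endfacet
facet normal -0.509 -0.072 -0.858
outer loop
vertex 2.726 -3.492 1.682
vertex 2.551 -2.953 1.741
vertex 3.035 -3.067 1.463
endloop
endfacet
facet normal 0.810 -0.586 0.007
outer loop
vertex 2.726 -3.492 1.682
vertex 3.035 -3.067 1.463
vertex 3.169 -2.867 2.779
endloop
endfacet
facet normal 0.210 0.479 -0.852
outer loop
vertex 4.042 -1.029 0.429
vertex 3.101 -1.089 0.163
vertex 3.548 -0.381 0.671
endloop
endfacet
facet normal 0.466 0.025 0.885
outer loop
vertex 4.042 -1.029 0.429
vertex 3.548 -0.381 0.671
vertex 2.879 -1.591 1.057
endloop
endfacet
facet normal 0.212 0.478 -0.852
outer loop
vertex 3.548 -0.381 0.671
vertex 3.101 -1.089 0.163
vertex 2.718 -0.265 0.53
endloop
endfacet
facet normal -0.108 0.356 0.928
outer loop
vertex 3.548 -0.381 0.671
vertex 2.718 -0.265 0.53
vertex 2.879 -1.591 1.057
endloop
endfacet
facet normal 0.211 0.478 -0.853
outer loop
vertex 2.718 -0.265 0.53
vertex 3.101 -1.089 0.163
vertex 2.175 -0.77 0.113
endloop
endfacet
facet normal -0.702 0.188 0.687
outer loop
vertex 2.718 -0.265 0.53
vertex 2.175 -0.77 0.113
vertex 2.879 -1.591 1.057
endloop
endfacet
facet normal 0.211 0.479 -0.852
outer loop
vertex 2.175 -0.77 0.113
vertex 3.101 -1.089 0.163
vertex 2.33 -1.515 -0.267
endloop
endfacet
facet normal -0.871 -0.355 0.341
outer loop
vertex 2.175 -0.77 0.113
vertex 2.33 -1.515 -0.267
vertex 2.879 -1.591 1.057
endloop
endfacet
facet normal 0.210 0.479 -0.852
outer loop
vertex 2.33 -1.515 -0.267
vertex 3.101 -1.089 0.163
vertex 3.065 -1.939 -0.324
endloop
endfacet
facet normal -0.485 -0.861 0.152
outer loop
vertex 2.33 -1.515 -0.267
vertex 3.065 -1.939 -0.324
vertex 2.879 -1.591 1.057
endloop
endfacet
facet normal 0.211 0.479 -0.852
outer loop
vertex 3.065 -1.939 -0.324
vertex 3.101 -1.089 0.163
vertex 3.827 -1.723 -0.014
endloop
endfacet
facet normal 0.163 -0.951 0.262
outer loop
vertex 3.065 -1.939 -0.324
vertex 3.827 -1.723 -0.014
vertex 2.879 -1.591 1.057
endloop
endfacet
facet normal 0.210 0.479 -0.852
outer loop
vertex 3.827 -1.723 -0.014
vertex 3.101 -1.089 0.163
vertex 4.042 -1.029 0.429
endloop
endfacet
facet normal 0.587 -0.557 0.588
outer loop
vertex 3.827 -1.723 -0.014
vertex 4.042 -1.029 0.429
vertex 2.879 -1.591 1.057
endloop
endfacet

endsolid
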